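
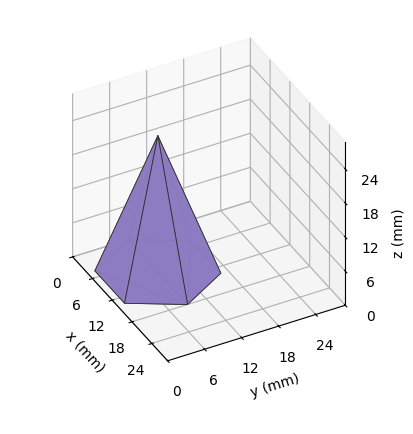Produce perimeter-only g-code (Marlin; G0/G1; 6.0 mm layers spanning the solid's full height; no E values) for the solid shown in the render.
Reading the render: the shape is a regular 6-sided pyramid, base circumscribed radius ≈ 9 mm, apex at z ≈ 24 mm (dimensions read to the nearest mm from the axis ticks). For the g-code, the solid's height is divided into equal slices at the stated Δz and each level perimeter traced with G1 moves after a G0 lift.

; perimeter-only toolpath
G21 ; units = mm
G90 ; absolute positioning
G28 ; home
; layer 1
G0 Z6.0
G0 X15.8 Y9.0
G1 X12.4 Y14.9
G1 X5.6 Y14.9
G1 X2.2 Y9.0
G1 X5.6 Y3.1
G1 X12.4 Y3.1
G1 X15.8 Y9.0
; layer 2
G0 Z12.0
G0 X13.5 Y9.0
G1 X11.2 Y12.9
G1 X6.8 Y12.9
G1 X4.5 Y9.0
G1 X6.8 Y5.1
G1 X11.2 Y5.1
G1 X13.5 Y9.0
; layer 3
G0 Z18.0
G0 X11.2 Y9.0
G1 X10.1 Y10.9
G1 X7.9 Y10.9
G1 X6.8 Y9.0
G1 X7.9 Y7.0
G1 X10.1 Y7.0
G1 X11.2 Y9.0
M2 ; end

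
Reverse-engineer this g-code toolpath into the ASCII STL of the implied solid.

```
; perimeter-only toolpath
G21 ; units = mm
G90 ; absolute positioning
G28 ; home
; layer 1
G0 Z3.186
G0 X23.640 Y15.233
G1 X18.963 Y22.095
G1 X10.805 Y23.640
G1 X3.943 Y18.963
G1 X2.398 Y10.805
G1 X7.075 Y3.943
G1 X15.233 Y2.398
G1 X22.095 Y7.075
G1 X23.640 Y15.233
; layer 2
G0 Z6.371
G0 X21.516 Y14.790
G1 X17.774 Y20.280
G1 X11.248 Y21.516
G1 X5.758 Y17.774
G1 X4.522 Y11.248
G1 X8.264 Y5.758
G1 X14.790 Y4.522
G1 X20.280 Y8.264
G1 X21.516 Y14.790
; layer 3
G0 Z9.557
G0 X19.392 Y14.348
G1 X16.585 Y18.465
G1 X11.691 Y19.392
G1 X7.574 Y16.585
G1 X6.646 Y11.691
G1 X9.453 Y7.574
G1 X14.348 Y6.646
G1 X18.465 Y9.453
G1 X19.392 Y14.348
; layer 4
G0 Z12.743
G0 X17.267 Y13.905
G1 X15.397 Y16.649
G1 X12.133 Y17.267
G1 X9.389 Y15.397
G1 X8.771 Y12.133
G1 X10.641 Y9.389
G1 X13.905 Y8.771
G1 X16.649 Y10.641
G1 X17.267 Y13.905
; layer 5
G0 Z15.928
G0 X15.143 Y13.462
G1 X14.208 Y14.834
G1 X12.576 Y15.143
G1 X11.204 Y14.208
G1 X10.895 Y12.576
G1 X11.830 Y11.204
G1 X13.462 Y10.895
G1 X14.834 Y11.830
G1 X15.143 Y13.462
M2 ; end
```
solid part
  facet normal 0.0000 0.0000 -1.0000
    outer loop
      vertex 10.362 25.764 0.000
      vertex 20.152 23.910 0.000
      vertex 25.764 15.676 0.000
    endloop
  endfacet
  facet normal 0.0000 0.0000 -1.0000
    outer loop
      vertex 2.128 20.152 0.000
      vertex 10.362 25.764 0.000
      vertex 25.764 15.676 0.000
    endloop
  endfacet
  facet normal 0.0000 0.0000 -1.0000
    outer loop
      vertex 0.274 10.362 0.000
      vertex 2.128 20.152 0.000
      vertex 25.764 15.676 0.000
    endloop
  endfacet
  facet normal 0.0000 0.0000 -1.0000
    outer loop
      vertex 5.886 2.128 0.000
      vertex 0.274 10.362 0.000
      vertex 25.764 15.676 0.000
    endloop
  endfacet
  facet normal 0.0000 0.0000 -1.0000
    outer loop
      vertex 15.676 0.274 0.000
      vertex 5.886 2.128 0.000
      vertex 25.764 15.676 0.000
    endloop
  endfacet
  facet normal 0.0000 0.0000 -1.0000
    outer loop
      vertex 23.910 5.886 0.000
      vertex 15.676 0.274 0.000
      vertex 25.764 15.676 0.000
    endloop
  endfacet
  facet normal 0.6994 0.4767 0.5326
    outer loop
      vertex 25.764 15.676 0.000
      vertex 20.152 23.910 0.000
      vertex 13.019 13.019 19.114
    endloop
  endfacet
  facet normal 0.1575 0.8316 0.5326
    outer loop
      vertex 20.152 23.910 0.000
      vertex 10.362 25.764 0.000
      vertex 13.019 13.019 19.114
    endloop
  endfacet
  facet normal -0.4767 0.6994 0.5326
    outer loop
      vertex 10.362 25.764 0.000
      vertex 2.128 20.152 0.000
      vertex 13.019 13.019 19.114
    endloop
  endfacet
  facet normal -0.8316 0.1575 0.5326
    outer loop
      vertex 2.128 20.152 0.000
      vertex 0.274 10.362 0.000
      vertex 13.019 13.019 19.114
    endloop
  endfacet
  facet normal -0.6994 -0.4767 0.5326
    outer loop
      vertex 0.274 10.362 0.000
      vertex 5.886 2.128 0.000
      vertex 13.019 13.019 19.114
    endloop
  endfacet
  facet normal -0.1575 -0.8316 0.5326
    outer loop
      vertex 5.886 2.128 0.000
      vertex 15.676 0.274 0.000
      vertex 13.019 13.019 19.114
    endloop
  endfacet
  facet normal 0.4767 -0.6994 0.5326
    outer loop
      vertex 15.676 0.274 0.000
      vertex 23.910 5.886 0.000
      vertex 13.019 13.019 19.114
    endloop
  endfacet
  facet normal 0.8316 -0.1575 0.5326
    outer loop
      vertex 23.910 5.886 0.000
      vertex 25.764 15.676 0.000
      vertex 13.019 13.019 19.114
    endloop
  endfacet
endsolid part

The G0 Z moves step by Δz≈3.186 mm. The G1 loops shrink linearly with z, so the solid tapers from its base footprint up to z≈19.1. Closing with a flat bottom cap and the tapered top and triangulating gives 14 facets — a regular 8-sided pyramid, base circumscribed radius ≈ 13 mm, apex at z ≈ 19.1 mm.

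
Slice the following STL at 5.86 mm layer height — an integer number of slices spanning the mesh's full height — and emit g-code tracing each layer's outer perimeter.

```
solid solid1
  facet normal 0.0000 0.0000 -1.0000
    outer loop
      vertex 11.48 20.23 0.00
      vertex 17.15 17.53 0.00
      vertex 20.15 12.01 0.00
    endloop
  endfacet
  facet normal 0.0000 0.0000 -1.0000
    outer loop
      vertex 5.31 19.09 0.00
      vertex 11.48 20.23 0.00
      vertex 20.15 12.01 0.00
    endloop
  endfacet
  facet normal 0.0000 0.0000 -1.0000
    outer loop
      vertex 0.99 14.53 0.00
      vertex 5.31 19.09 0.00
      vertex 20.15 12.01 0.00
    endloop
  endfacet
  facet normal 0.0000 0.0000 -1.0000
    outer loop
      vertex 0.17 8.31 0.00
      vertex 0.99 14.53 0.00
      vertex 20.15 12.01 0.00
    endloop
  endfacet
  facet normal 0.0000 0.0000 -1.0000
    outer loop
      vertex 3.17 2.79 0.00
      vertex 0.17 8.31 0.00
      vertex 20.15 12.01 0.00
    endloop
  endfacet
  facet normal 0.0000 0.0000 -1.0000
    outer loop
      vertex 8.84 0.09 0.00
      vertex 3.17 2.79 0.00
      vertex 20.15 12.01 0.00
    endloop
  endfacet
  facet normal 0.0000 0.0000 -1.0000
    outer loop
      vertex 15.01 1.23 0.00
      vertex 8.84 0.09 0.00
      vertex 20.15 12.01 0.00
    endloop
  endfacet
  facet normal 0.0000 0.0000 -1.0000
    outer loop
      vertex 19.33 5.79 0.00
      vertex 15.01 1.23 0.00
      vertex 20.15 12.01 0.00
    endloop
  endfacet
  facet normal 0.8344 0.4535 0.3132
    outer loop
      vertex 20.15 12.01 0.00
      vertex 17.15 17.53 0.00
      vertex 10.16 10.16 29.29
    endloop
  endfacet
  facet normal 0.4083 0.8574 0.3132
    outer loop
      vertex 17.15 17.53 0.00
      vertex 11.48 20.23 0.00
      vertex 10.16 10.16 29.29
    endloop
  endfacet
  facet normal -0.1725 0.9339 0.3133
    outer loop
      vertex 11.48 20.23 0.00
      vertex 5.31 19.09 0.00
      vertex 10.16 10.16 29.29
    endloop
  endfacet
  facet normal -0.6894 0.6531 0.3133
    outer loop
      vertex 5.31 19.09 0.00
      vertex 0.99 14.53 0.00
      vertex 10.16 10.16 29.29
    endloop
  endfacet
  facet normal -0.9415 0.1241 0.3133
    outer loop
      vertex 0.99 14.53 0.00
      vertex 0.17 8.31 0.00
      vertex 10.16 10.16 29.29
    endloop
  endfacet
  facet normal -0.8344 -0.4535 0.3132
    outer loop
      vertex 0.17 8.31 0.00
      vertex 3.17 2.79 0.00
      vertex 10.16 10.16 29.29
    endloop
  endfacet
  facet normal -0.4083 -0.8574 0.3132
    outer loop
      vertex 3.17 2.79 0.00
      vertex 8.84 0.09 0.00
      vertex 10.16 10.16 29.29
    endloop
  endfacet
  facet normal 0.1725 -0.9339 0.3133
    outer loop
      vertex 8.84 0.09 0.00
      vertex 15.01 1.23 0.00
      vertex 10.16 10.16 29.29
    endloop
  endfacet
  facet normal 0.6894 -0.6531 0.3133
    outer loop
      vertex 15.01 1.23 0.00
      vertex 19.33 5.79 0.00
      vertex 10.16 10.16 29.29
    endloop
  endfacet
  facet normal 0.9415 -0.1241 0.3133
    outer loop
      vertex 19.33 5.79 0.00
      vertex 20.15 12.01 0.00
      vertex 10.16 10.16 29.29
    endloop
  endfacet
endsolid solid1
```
; perimeter-only toolpath
G21 ; units = mm
G90 ; absolute positioning
G28 ; home
; layer 1
G0 Z5.86
G0 X18.15 Y11.64
G1 X15.75 Y16.06
G1 X11.22 Y18.22
G1 X6.28 Y17.30
G1 X2.82 Y13.66
G1 X2.17 Y8.68
G1 X4.57 Y4.26
G1 X9.10 Y2.10
G1 X14.04 Y3.02
G1 X17.50 Y6.66
G1 X18.15 Y11.64
; layer 2
G0 Z11.72
G0 X16.15 Y11.27
G1 X14.35 Y14.58
G1 X10.95 Y16.20
G1 X7.25 Y15.52
G1 X4.66 Y12.78
G1 X4.17 Y9.05
G1 X5.97 Y5.74
G1 X9.37 Y4.12
G1 X13.07 Y4.80
G1 X15.66 Y7.54
G1 X16.15 Y11.27
; layer 3
G0 Z17.57
G0 X14.16 Y10.90
G1 X12.96 Y13.11
G1 X10.69 Y14.19
G1 X8.22 Y13.73
G1 X6.49 Y11.91
G1 X6.16 Y9.42
G1 X7.36 Y7.21
G1 X9.63 Y6.13
G1 X12.10 Y6.59
G1 X13.83 Y8.41
G1 X14.16 Y10.90
; layer 4
G0 Z23.43
G0 X12.16 Y10.53
G1 X11.56 Y11.63
G1 X10.42 Y12.17
G1 X9.19 Y11.95
G1 X8.33 Y11.03
G1 X8.16 Y9.79
G1 X8.76 Y8.69
G1 X9.90 Y8.15
G1 X11.13 Y8.37
G1 X11.99 Y9.29
G1 X12.16 Y10.53
M2 ; end

The solid is a regular 10-sided pyramid, base circumscribed radius ≈ 10.2 mm, apex at z ≈ 29.3 mm. Slicing at Δz = 5.86 mm — 5 equal slices spanning the solid's height, so layer i sits at z = i·h/5 — gives 4 non-empty perimeters. Each is a 10-segment closed polygon; G0 lifts to the layer z and rapids to the start vertex, then G1 traces the edges. The cross-section shrinks linearly with z (the slice at the apex is degenerate and omitted).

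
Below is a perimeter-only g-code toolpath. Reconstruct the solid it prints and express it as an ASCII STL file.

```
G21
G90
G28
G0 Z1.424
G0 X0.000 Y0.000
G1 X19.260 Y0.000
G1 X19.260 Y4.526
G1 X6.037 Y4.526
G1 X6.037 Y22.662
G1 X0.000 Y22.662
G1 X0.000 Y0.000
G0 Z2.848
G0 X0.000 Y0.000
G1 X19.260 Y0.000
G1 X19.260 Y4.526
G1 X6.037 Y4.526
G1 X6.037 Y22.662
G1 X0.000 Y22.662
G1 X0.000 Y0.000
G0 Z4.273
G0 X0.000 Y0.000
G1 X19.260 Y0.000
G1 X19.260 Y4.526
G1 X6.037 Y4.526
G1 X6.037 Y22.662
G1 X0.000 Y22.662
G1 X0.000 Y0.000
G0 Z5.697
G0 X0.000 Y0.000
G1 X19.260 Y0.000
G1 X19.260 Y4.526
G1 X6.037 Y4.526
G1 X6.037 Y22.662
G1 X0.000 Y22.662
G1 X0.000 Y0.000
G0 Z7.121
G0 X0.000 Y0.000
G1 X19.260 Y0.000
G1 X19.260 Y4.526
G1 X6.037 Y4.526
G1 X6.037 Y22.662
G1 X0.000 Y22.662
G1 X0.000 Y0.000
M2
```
solid part
  facet normal 0.0000 0.0000 -1.0000
    outer loop
      vertex 19.260 4.526 0.000
      vertex 19.260 0.000 0.000
      vertex 0.000 0.000 0.000
    endloop
  endfacet
  facet normal 0.0000 0.0000 -1.0000
    outer loop
      vertex 6.037 4.526 0.000
      vertex 19.260 4.526 0.000
      vertex 0.000 0.000 0.000
    endloop
  endfacet
  facet normal 0.0000 0.0000 -1.0000
    outer loop
      vertex 6.037 22.662 0.000
      vertex 6.037 4.526 0.000
      vertex 0.000 0.000 0.000
    endloop
  endfacet
  facet normal 0.0000 0.0000 -1.0000
    outer loop
      vertex 0.000 22.662 0.000
      vertex 6.037 22.662 0.000
      vertex 0.000 0.000 0.000
    endloop
  endfacet
  facet normal 0.0000 0.0000 1.0000
    outer loop
      vertex 0.000 0.000 7.121
      vertex 19.260 0.000 7.121
      vertex 19.260 4.526 7.121
    endloop
  endfacet
  facet normal 0.0000 0.0000 1.0000
    outer loop
      vertex 0.000 0.000 7.121
      vertex 19.260 4.526 7.121
      vertex 6.037 4.526 7.121
    endloop
  endfacet
  facet normal 0.0000 0.0000 1.0000
    outer loop
      vertex 0.000 0.000 7.121
      vertex 6.037 4.526 7.121
      vertex 6.037 22.662 7.121
    endloop
  endfacet
  facet normal 0.0000 0.0000 1.0000
    outer loop
      vertex 0.000 0.000 7.121
      vertex 6.037 22.662 7.121
      vertex 0.000 22.662 7.121
    endloop
  endfacet
  facet normal 0.0000 -1.0000 0.0000
    outer loop
      vertex 0.000 0.000 0.000
      vertex 19.260 0.000 0.000
      vertex 19.260 0.000 7.121
    endloop
  endfacet
  facet normal 0.0000 -1.0000 0.0000
    outer loop
      vertex 0.000 0.000 0.000
      vertex 19.260 0.000 7.121
      vertex 0.000 0.000 7.121
    endloop
  endfacet
  facet normal 1.0000 0.0000 0.0000
    outer loop
      vertex 19.260 0.000 0.000
      vertex 19.260 4.526 0.000
      vertex 19.260 4.526 7.121
    endloop
  endfacet
  facet normal 1.0000 0.0000 0.0000
    outer loop
      vertex 19.260 0.000 0.000
      vertex 19.260 4.526 7.121
      vertex 19.260 0.000 7.121
    endloop
  endfacet
  facet normal 0.0000 1.0000 0.0000
    outer loop
      vertex 19.260 4.526 0.000
      vertex 6.037 4.526 0.000
      vertex 6.037 4.526 7.121
    endloop
  endfacet
  facet normal 0.0000 1.0000 0.0000
    outer loop
      vertex 19.260 4.526 0.000
      vertex 6.037 4.526 7.121
      vertex 19.260 4.526 7.121
    endloop
  endfacet
  facet normal 1.0000 0.0000 0.0000
    outer loop
      vertex 6.037 4.526 0.000
      vertex 6.037 22.662 0.000
      vertex 6.037 22.662 7.121
    endloop
  endfacet
  facet normal 1.0000 0.0000 0.0000
    outer loop
      vertex 6.037 4.526 0.000
      vertex 6.037 22.662 7.121
      vertex 6.037 4.526 7.121
    endloop
  endfacet
  facet normal 0.0000 1.0000 0.0000
    outer loop
      vertex 6.037 22.662 0.000
      vertex 0.000 22.662 0.000
      vertex 0.000 22.662 7.121
    endloop
  endfacet
  facet normal 0.0000 1.0000 0.0000
    outer loop
      vertex 6.037 22.662 0.000
      vertex 0.000 22.662 7.121
      vertex 6.037 22.662 7.121
    endloop
  endfacet
  facet normal -1.0000 0.0000 0.0000
    outer loop
      vertex 0.000 22.662 0.000
      vertex 0.000 0.000 0.000
      vertex 0.000 0.000 7.121
    endloop
  endfacet
  facet normal -1.0000 0.0000 0.0000
    outer loop
      vertex 0.000 22.662 0.000
      vertex 0.000 0.000 7.121
      vertex 0.000 22.662 7.121
    endloop
  endfacet
endsolid part

The G0 Z moves step by Δz≈1.424 mm. Every layer's G1 loop is the same polygon, so the solid is a straight extrusion of it from z=0 to z≈7.12. Closing with flat bottom and top caps and triangulating gives 20 facets — an L-shaped prism: outer 19.3 × 22.7 mm, arm thicknesses ≈ 4.53 mm (horizontal) and 6.04 mm (vertical), extruded 7.12 mm in z.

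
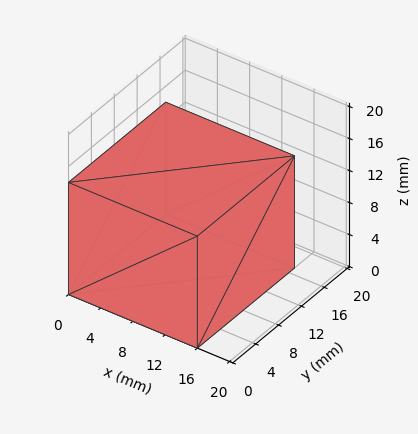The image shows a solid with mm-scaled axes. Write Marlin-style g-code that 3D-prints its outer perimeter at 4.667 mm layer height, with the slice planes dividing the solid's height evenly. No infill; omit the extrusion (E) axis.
Reading the render: the shape is a rectangular box, roughly 16 × 17 mm footprint and 14 mm tall (dimensions read to the nearest mm from the axis ticks). For the g-code, the solid's height is divided into equal slices at the stated Δz and each level perimeter traced with G1 moves after a G0 lift.

; perimeter-only toolpath
G21 ; units = mm
G90 ; absolute positioning
G28 ; home
; layer 1
G0 Z4.667
G0 X0.000 Y0.000
G1 X16.000 Y0.000
G1 X16.000 Y17.000
G1 X0.000 Y17.000
G1 X0.000 Y0.000
; layer 2
G0 Z9.333
G0 X0.000 Y0.000
G1 X16.000 Y0.000
G1 X16.000 Y17.000
G1 X0.000 Y17.000
G1 X0.000 Y0.000
; layer 3
G0 Z14.000
G0 X0.000 Y0.000
G1 X16.000 Y0.000
G1 X16.000 Y17.000
G1 X0.000 Y17.000
G1 X0.000 Y0.000
M2 ; end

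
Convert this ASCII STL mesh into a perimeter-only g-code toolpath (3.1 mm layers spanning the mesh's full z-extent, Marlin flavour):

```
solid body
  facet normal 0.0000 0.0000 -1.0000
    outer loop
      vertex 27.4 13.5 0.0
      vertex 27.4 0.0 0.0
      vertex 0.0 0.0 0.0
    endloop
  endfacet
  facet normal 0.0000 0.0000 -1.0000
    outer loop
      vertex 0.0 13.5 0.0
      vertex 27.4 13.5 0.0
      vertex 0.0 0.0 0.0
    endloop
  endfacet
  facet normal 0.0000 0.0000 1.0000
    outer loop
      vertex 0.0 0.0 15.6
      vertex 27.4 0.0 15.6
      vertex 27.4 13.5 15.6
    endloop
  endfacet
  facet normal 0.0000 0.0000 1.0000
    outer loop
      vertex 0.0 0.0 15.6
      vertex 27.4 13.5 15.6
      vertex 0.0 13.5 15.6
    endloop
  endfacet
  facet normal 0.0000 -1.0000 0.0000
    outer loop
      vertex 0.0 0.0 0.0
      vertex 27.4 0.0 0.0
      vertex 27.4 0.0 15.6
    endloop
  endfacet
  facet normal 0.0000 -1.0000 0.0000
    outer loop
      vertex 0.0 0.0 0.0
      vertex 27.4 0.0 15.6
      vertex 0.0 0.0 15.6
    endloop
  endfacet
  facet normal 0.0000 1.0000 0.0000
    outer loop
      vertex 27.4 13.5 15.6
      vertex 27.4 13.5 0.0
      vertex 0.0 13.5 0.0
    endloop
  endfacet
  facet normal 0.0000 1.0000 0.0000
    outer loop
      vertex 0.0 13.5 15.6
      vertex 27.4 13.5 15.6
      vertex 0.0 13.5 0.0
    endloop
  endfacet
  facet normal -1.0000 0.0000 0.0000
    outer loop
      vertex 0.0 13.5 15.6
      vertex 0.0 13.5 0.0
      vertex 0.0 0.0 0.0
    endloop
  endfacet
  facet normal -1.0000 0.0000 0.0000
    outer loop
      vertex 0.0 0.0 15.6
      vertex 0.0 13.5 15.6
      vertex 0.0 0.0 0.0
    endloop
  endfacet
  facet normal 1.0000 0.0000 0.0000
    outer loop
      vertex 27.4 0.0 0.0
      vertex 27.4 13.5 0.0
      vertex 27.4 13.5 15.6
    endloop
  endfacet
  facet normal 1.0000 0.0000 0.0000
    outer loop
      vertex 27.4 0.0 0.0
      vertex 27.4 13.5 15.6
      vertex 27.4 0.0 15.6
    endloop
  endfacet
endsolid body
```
; perimeter-only toolpath
G21 ; units = mm
G90 ; absolute positioning
G28 ; home
; layer 1
G0 Z3.1
G0 X0.0 Y0.0
G1 X27.4 Y0.0
G1 X27.4 Y13.5
G1 X0.0 Y13.5
G1 X0.0 Y0.0
; layer 2
G0 Z6.2
G0 X0.0 Y0.0
G1 X27.4 Y0.0
G1 X27.4 Y13.5
G1 X0.0 Y13.5
G1 X0.0 Y0.0
; layer 3
G0 Z9.4
G0 X0.0 Y0.0
G1 X27.4 Y0.0
G1 X27.4 Y13.5
G1 X0.0 Y13.5
G1 X0.0 Y0.0
; layer 4
G0 Z12.5
G0 X0.0 Y0.0
G1 X27.4 Y0.0
G1 X27.4 Y13.5
G1 X0.0 Y13.5
G1 X0.0 Y0.0
; layer 5
G0 Z15.6
G0 X0.0 Y0.0
G1 X27.4 Y0.0
G1 X27.4 Y13.5
G1 X0.0 Y13.5
G1 X0.0 Y0.0
M2 ; end

The solid is a rectangular box, roughly 27.4 × 13.5 mm footprint and 15.6 mm tall. Slicing at Δz = 3.1 mm — 5 equal slices spanning the solid's height, so layer i sits at z = i·h/5 — gives 5 non-empty perimeters. Each is a 4-segment closed polygon; G0 lifts to the layer z and rapids to the start vertex, then G1 traces the edges.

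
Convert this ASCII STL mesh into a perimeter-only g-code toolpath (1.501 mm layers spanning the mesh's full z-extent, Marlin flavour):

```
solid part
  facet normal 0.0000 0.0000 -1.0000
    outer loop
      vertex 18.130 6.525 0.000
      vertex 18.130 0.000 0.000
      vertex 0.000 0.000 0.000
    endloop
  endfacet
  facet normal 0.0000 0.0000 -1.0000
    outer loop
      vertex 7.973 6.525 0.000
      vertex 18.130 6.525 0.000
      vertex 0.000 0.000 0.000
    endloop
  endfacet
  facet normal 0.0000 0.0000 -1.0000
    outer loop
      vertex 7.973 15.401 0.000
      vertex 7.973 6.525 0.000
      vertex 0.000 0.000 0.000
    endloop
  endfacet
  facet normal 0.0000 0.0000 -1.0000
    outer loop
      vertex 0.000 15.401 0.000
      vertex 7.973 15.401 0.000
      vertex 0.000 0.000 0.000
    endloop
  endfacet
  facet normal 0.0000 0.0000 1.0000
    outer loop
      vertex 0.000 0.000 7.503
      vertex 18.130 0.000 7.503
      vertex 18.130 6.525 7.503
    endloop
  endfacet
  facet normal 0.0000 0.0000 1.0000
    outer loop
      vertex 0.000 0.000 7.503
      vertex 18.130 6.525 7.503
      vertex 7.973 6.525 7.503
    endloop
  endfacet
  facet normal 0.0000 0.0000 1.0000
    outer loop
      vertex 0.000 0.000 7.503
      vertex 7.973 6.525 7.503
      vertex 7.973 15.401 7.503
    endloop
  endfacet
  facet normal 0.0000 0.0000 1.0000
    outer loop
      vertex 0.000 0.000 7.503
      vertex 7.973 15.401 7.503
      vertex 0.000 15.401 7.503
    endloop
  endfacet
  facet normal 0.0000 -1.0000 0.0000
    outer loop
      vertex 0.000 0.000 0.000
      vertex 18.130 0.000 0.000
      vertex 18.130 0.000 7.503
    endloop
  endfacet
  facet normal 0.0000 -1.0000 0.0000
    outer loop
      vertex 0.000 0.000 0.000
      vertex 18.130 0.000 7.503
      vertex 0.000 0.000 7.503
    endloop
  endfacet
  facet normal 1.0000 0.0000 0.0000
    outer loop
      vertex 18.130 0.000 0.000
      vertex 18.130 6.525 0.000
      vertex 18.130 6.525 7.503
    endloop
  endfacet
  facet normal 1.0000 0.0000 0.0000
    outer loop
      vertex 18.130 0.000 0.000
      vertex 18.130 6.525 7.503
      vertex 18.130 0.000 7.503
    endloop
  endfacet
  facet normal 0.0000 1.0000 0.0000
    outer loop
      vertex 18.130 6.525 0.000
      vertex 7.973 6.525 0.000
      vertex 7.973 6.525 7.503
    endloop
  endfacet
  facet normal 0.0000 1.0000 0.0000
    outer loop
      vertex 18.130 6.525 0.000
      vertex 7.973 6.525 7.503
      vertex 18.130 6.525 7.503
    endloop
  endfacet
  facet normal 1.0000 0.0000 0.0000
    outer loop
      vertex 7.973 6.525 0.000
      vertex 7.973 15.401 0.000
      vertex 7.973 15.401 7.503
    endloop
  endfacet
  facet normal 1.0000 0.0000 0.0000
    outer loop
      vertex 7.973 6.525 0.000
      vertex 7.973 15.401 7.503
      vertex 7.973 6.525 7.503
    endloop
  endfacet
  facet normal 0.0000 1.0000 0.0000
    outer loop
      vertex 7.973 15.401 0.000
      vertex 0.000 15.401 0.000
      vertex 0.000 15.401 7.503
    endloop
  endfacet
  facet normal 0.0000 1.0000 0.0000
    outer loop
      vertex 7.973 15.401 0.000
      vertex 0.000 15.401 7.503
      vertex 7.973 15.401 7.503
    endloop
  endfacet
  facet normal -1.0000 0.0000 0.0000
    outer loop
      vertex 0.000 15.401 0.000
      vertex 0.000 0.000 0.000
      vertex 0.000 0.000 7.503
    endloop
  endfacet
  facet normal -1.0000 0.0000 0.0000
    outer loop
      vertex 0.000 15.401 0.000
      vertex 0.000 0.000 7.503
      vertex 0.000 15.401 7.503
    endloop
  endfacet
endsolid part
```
; perimeter-only toolpath
G21 ; units = mm
G90 ; absolute positioning
G28 ; home
; layer 1
G0 Z1.501
G0 X0.000 Y0.000
G1 X18.130 Y0.000
G1 X18.130 Y6.525
G1 X7.973 Y6.525
G1 X7.973 Y15.401
G1 X0.000 Y15.401
G1 X0.000 Y0.000
; layer 2
G0 Z3.001
G0 X0.000 Y0.000
G1 X18.130 Y0.000
G1 X18.130 Y6.525
G1 X7.973 Y6.525
G1 X7.973 Y15.401
G1 X0.000 Y15.401
G1 X0.000 Y0.000
; layer 3
G0 Z4.502
G0 X0.000 Y0.000
G1 X18.130 Y0.000
G1 X18.130 Y6.525
G1 X7.973 Y6.525
G1 X7.973 Y15.401
G1 X0.000 Y15.401
G1 X0.000 Y0.000
; layer 4
G0 Z6.002
G0 X0.000 Y0.000
G1 X18.130 Y0.000
G1 X18.130 Y6.525
G1 X7.973 Y6.525
G1 X7.973 Y15.401
G1 X0.000 Y15.401
G1 X0.000 Y0.000
; layer 5
G0 Z7.503
G0 X0.000 Y0.000
G1 X18.130 Y0.000
G1 X18.130 Y6.525
G1 X7.973 Y6.525
G1 X7.973 Y15.401
G1 X0.000 Y15.401
G1 X0.000 Y0.000
M2 ; end

The solid is an L-shaped prism: outer 18.1 × 15.4 mm, arm thicknesses ≈ 6.53 mm (horizontal) and 7.97 mm (vertical), extruded 7.5 mm in z. Slicing at Δz = 1.501 mm — 5 equal slices spanning the solid's height, so layer i sits at z = i·h/5 — gives 5 non-empty perimeters. Each is a 6-segment closed polygon; G0 lifts to the layer z and rapids to the start vertex, then G1 traces the edges.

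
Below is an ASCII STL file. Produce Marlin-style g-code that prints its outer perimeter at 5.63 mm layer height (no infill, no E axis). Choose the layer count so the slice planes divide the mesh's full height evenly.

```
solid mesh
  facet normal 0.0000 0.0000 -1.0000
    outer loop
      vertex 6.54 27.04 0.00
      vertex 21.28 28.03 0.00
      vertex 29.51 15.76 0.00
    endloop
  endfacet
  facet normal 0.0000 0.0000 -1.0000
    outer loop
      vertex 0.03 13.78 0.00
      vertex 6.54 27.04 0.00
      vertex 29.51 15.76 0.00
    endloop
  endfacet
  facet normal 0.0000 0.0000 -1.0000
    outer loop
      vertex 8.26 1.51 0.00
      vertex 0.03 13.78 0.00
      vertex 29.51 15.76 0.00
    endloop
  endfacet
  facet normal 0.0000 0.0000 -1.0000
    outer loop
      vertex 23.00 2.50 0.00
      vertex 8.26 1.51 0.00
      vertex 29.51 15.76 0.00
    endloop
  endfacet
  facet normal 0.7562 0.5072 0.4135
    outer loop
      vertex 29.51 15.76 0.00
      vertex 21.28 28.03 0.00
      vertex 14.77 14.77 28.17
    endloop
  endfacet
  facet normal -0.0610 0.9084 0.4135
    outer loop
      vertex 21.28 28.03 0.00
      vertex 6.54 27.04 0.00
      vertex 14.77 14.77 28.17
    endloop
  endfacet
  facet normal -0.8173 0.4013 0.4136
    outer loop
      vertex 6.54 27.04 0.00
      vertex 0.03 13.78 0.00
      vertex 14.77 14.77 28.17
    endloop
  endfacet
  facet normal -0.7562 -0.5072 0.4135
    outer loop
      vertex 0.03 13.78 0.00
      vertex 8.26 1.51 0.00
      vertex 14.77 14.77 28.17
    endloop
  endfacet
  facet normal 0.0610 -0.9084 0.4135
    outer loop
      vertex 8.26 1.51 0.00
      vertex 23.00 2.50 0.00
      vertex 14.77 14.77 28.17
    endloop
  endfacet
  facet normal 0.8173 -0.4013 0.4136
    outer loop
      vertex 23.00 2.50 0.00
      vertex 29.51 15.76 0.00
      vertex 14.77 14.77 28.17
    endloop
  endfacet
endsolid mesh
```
; perimeter-only toolpath
G21 ; units = mm
G90 ; absolute positioning
G28 ; home
; layer 1
G0 Z5.63
G0 X26.56 Y15.56
G1 X19.98 Y25.38
G1 X8.19 Y24.59
G1 X2.98 Y13.98
G1 X9.56 Y4.16
G1 X21.35 Y4.95
G1 X26.56 Y15.56
; layer 2
G0 Z11.27
G0 X23.61 Y15.36
G1 X18.68 Y22.73
G1 X9.83 Y22.13
G1 X5.93 Y14.18
G1 X10.86 Y6.81
G1 X19.71 Y7.41
G1 X23.61 Y15.36
; layer 3
G0 Z16.90
G0 X20.67 Y15.17
G1 X17.37 Y20.07
G1 X11.48 Y19.68
G1 X8.87 Y14.37
G1 X12.17 Y9.47
G1 X18.06 Y9.86
G1 X20.67 Y15.17
; layer 4
G0 Z22.54
G0 X17.72 Y14.97
G1 X16.07 Y17.42
G1 X13.12 Y17.22
G1 X11.82 Y14.57
G1 X13.47 Y12.12
G1 X16.42 Y12.32
G1 X17.72 Y14.97
M2 ; end

The solid is a regular 6-sided pyramid, base circumscribed radius ≈ 14.8 mm, apex at z ≈ 28.2 mm. Slicing at Δz = 5.63 mm — 5 equal slices spanning the solid's height, so layer i sits at z = i·h/5 — gives 4 non-empty perimeters. Each is a 6-segment closed polygon; G0 lifts to the layer z and rapids to the start vertex, then G1 traces the edges. The cross-section shrinks linearly with z (the slice at the apex is degenerate and omitted).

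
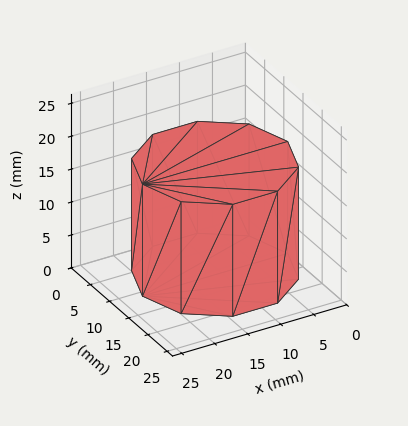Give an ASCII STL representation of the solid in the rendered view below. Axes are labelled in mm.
Reading the render: the shape is a regular 10-sided prism (a cylinder approximated with 10 flat sides), circumscribed radius ≈ 11 mm, height ≈ 17 mm (dimensions read to the nearest mm from the axis ticks). For the STL, each face is triangulated and given an outward normal.

solid part
  facet normal 0.0000 0.0000 -1.0000
    outer loop
      vertex 14.399 21.462 0.000
      vertex 19.899 17.466 0.000
      vertex 22.000 11.000 0.000
    endloop
  endfacet
  facet normal 0.0000 0.0000 -1.0000
    outer loop
      vertex 7.601 21.462 0.000
      vertex 14.399 21.462 0.000
      vertex 22.000 11.000 0.000
    endloop
  endfacet
  facet normal 0.0000 0.0000 -1.0000
    outer loop
      vertex 2.101 17.466 0.000
      vertex 7.601 21.462 0.000
      vertex 22.000 11.000 0.000
    endloop
  endfacet
  facet normal 0.0000 0.0000 -1.0000
    outer loop
      vertex 0.000 11.000 0.000
      vertex 2.101 17.466 0.000
      vertex 22.000 11.000 0.000
    endloop
  endfacet
  facet normal 0.0000 0.0000 -1.0000
    outer loop
      vertex 2.101 4.534 0.000
      vertex 0.000 11.000 0.000
      vertex 22.000 11.000 0.000
    endloop
  endfacet
  facet normal 0.0000 0.0000 -1.0000
    outer loop
      vertex 7.601 0.538 0.000
      vertex 2.101 4.534 0.000
      vertex 22.000 11.000 0.000
    endloop
  endfacet
  facet normal 0.0000 0.0000 -1.0000
    outer loop
      vertex 14.399 0.538 0.000
      vertex 7.601 0.538 0.000
      vertex 22.000 11.000 0.000
    endloop
  endfacet
  facet normal 0.0000 0.0000 -1.0000
    outer loop
      vertex 19.899 4.534 0.000
      vertex 14.399 0.538 0.000
      vertex 22.000 11.000 0.000
    endloop
  endfacet
  facet normal 0.0000 0.0000 1.0000
    outer loop
      vertex 22.000 11.000 17.000
      vertex 19.899 17.466 17.000
      vertex 14.399 21.462 17.000
    endloop
  endfacet
  facet normal 0.0000 0.0000 1.0000
    outer loop
      vertex 22.000 11.000 17.000
      vertex 14.399 21.462 17.000
      vertex 7.601 21.462 17.000
    endloop
  endfacet
  facet normal 0.0000 0.0000 1.0000
    outer loop
      vertex 22.000 11.000 17.000
      vertex 7.601 21.462 17.000
      vertex 2.101 17.466 17.000
    endloop
  endfacet
  facet normal 0.0000 0.0000 1.0000
    outer loop
      vertex 22.000 11.000 17.000
      vertex 2.101 17.466 17.000
      vertex 0.000 11.000 17.000
    endloop
  endfacet
  facet normal 0.0000 0.0000 1.0000
    outer loop
      vertex 22.000 11.000 17.000
      vertex 0.000 11.000 17.000
      vertex 2.101 4.534 17.000
    endloop
  endfacet
  facet normal 0.0000 0.0000 1.0000
    outer loop
      vertex 22.000 11.000 17.000
      vertex 2.101 4.534 17.000
      vertex 7.601 0.538 17.000
    endloop
  endfacet
  facet normal 0.0000 0.0000 1.0000
    outer loop
      vertex 22.000 11.000 17.000
      vertex 7.601 0.538 17.000
      vertex 14.399 0.538 17.000
    endloop
  endfacet
  facet normal 0.0000 0.0000 1.0000
    outer loop
      vertex 22.000 11.000 17.000
      vertex 14.399 0.538 17.000
      vertex 19.899 4.534 17.000
    endloop
  endfacet
  facet normal 0.9511 0.3090 0.0000
    outer loop
      vertex 22.000 11.000 0.000
      vertex 19.899 17.466 0.000
      vertex 19.899 17.466 17.000
    endloop
  endfacet
  facet normal 0.9511 0.3090 0.0000
    outer loop
      vertex 22.000 11.000 0.000
      vertex 19.899 17.466 17.000
      vertex 22.000 11.000 17.000
    endloop
  endfacet
  facet normal 0.5878 0.8090 0.0000
    outer loop
      vertex 19.899 17.466 0.000
      vertex 14.399 21.462 0.000
      vertex 14.399 21.462 17.000
    endloop
  endfacet
  facet normal 0.5878 0.8090 0.0000
    outer loop
      vertex 19.899 17.466 0.000
      vertex 14.399 21.462 17.000
      vertex 19.899 17.466 17.000
    endloop
  endfacet
  facet normal 0.0000 1.0000 0.0000
    outer loop
      vertex 14.399 21.462 0.000
      vertex 7.601 21.462 0.000
      vertex 7.601 21.462 17.000
    endloop
  endfacet
  facet normal 0.0000 1.0000 0.0000
    outer loop
      vertex 14.399 21.462 0.000
      vertex 7.601 21.462 17.000
      vertex 14.399 21.462 17.000
    endloop
  endfacet
  facet normal -0.5878 0.8090 0.0000
    outer loop
      vertex 7.601 21.462 0.000
      vertex 2.101 17.466 0.000
      vertex 2.101 17.466 17.000
    endloop
  endfacet
  facet normal -0.5878 0.8090 0.0000
    outer loop
      vertex 7.601 21.462 0.000
      vertex 2.101 17.466 17.000
      vertex 7.601 21.462 17.000
    endloop
  endfacet
  facet normal -0.9511 0.3090 0.0000
    outer loop
      vertex 2.101 17.466 0.000
      vertex 0.000 11.000 0.000
      vertex 0.000 11.000 17.000
    endloop
  endfacet
  facet normal -0.9511 0.3090 0.0000
    outer loop
      vertex 2.101 17.466 0.000
      vertex 0.000 11.000 17.000
      vertex 2.101 17.466 17.000
    endloop
  endfacet
  facet normal -0.9511 -0.3090 0.0000
    outer loop
      vertex 0.000 11.000 0.000
      vertex 2.101 4.534 0.000
      vertex 2.101 4.534 17.000
    endloop
  endfacet
  facet normal -0.9511 -0.3090 0.0000
    outer loop
      vertex 0.000 11.000 0.000
      vertex 2.101 4.534 17.000
      vertex 0.000 11.000 17.000
    endloop
  endfacet
  facet normal -0.5878 -0.8090 0.0000
    outer loop
      vertex 2.101 4.534 0.000
      vertex 7.601 0.538 0.000
      vertex 7.601 0.538 17.000
    endloop
  endfacet
  facet normal -0.5878 -0.8090 0.0000
    outer loop
      vertex 2.101 4.534 0.000
      vertex 7.601 0.538 17.000
      vertex 2.101 4.534 17.000
    endloop
  endfacet
  facet normal 0.0000 -1.0000 0.0000
    outer loop
      vertex 7.601 0.538 0.000
      vertex 14.399 0.538 0.000
      vertex 14.399 0.538 17.000
    endloop
  endfacet
  facet normal 0.0000 -1.0000 0.0000
    outer loop
      vertex 7.601 0.538 0.000
      vertex 14.399 0.538 17.000
      vertex 7.601 0.538 17.000
    endloop
  endfacet
  facet normal 0.5878 -0.8090 0.0000
    outer loop
      vertex 14.399 0.538 0.000
      vertex 19.899 4.534 0.000
      vertex 19.899 4.534 17.000
    endloop
  endfacet
  facet normal 0.5878 -0.8090 0.0000
    outer loop
      vertex 14.399 0.538 0.000
      vertex 19.899 4.534 17.000
      vertex 14.399 0.538 17.000
    endloop
  endfacet
  facet normal 0.9511 -0.3090 0.0000
    outer loop
      vertex 19.899 4.534 0.000
      vertex 22.000 11.000 0.000
      vertex 22.000 11.000 17.000
    endloop
  endfacet
  facet normal 0.9511 -0.3090 0.0000
    outer loop
      vertex 19.899 4.534 0.000
      vertex 22.000 11.000 17.000
      vertex 19.899 4.534 17.000
    endloop
  endfacet
endsolid part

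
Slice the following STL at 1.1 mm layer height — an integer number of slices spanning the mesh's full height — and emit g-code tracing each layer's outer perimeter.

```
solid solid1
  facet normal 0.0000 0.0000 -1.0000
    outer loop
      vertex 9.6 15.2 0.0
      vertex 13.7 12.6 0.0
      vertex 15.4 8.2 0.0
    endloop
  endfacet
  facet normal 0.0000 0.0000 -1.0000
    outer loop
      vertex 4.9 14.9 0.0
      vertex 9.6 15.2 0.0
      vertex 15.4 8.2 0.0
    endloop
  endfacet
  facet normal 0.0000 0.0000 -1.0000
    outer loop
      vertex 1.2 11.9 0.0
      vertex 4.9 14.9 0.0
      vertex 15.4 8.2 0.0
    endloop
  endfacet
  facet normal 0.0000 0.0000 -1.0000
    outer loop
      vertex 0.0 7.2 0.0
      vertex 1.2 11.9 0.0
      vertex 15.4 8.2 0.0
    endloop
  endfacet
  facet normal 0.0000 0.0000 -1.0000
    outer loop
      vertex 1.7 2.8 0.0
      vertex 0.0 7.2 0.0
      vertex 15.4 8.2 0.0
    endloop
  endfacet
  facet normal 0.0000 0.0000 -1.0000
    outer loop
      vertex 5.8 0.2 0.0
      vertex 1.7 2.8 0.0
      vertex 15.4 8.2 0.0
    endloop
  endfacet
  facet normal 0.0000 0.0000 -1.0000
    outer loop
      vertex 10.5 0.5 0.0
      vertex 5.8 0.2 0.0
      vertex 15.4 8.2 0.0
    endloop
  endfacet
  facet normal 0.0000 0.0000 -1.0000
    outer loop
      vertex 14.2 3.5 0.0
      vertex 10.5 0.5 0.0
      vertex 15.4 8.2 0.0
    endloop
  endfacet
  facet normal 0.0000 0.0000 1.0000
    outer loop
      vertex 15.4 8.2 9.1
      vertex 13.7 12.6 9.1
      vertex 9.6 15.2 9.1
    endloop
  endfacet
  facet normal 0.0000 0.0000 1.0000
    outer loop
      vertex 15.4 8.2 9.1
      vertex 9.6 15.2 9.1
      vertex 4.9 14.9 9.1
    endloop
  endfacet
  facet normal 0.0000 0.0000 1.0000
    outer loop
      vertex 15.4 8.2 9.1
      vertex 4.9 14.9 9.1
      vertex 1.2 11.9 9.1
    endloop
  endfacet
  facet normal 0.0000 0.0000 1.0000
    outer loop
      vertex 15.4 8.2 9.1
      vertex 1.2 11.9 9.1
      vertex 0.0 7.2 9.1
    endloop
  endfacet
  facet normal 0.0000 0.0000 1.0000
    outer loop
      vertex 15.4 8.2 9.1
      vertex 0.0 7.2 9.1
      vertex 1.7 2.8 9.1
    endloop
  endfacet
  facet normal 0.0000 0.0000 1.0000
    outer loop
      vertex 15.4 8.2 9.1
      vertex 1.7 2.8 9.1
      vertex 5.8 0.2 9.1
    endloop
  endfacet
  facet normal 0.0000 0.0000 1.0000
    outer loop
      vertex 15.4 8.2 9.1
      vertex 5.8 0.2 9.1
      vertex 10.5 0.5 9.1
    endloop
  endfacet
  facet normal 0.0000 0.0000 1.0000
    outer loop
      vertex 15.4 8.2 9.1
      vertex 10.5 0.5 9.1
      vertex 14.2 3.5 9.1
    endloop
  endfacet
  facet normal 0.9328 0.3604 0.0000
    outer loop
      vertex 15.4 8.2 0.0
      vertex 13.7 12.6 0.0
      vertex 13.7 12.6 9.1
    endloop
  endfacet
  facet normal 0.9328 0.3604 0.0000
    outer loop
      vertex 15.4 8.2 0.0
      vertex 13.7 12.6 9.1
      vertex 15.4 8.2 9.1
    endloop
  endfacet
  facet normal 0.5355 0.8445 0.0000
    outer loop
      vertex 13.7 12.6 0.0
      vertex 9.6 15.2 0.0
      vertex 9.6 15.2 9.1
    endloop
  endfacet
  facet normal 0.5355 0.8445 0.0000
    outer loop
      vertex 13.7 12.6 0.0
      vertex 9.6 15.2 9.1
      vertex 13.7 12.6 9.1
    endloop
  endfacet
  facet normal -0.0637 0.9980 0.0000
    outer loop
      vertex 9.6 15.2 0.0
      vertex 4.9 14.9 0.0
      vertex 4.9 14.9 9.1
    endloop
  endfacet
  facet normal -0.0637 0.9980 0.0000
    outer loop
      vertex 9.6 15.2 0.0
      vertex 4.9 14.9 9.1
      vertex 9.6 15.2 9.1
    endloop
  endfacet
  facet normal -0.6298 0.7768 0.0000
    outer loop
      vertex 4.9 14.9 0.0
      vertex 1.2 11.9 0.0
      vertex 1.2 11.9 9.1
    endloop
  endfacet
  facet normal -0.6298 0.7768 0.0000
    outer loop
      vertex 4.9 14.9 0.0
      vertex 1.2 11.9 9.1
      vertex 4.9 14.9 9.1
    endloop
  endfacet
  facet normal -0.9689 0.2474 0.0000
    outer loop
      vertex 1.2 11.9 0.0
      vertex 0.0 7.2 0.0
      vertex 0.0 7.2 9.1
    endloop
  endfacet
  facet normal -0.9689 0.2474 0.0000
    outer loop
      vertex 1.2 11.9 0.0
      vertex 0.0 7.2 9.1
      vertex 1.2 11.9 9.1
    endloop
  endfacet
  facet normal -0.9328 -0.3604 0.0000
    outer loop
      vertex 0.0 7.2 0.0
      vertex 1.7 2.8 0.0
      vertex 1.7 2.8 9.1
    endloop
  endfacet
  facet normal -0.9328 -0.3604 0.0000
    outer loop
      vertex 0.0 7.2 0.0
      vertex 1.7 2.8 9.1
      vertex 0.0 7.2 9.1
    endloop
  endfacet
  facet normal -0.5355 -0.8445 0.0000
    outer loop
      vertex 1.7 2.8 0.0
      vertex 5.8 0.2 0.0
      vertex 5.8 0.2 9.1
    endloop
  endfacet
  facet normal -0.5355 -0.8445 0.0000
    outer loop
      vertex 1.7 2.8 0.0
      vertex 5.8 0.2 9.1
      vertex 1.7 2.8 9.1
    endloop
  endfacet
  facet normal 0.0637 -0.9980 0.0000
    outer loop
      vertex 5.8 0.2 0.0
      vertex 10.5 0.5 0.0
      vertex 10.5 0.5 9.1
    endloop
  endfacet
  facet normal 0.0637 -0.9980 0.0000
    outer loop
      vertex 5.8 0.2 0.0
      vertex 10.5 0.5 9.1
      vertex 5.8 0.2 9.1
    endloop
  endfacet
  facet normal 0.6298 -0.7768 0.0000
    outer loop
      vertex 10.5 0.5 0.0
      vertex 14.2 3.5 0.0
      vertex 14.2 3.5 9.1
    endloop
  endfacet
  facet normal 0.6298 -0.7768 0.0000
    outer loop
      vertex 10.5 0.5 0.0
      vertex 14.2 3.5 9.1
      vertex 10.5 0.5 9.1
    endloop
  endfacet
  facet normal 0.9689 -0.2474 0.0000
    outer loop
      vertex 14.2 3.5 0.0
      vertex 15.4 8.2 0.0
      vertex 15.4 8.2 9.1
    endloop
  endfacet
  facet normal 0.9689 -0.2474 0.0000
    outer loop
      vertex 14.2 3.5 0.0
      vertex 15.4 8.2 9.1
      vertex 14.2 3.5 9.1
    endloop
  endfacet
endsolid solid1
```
; perimeter-only toolpath
G21 ; units = mm
G90 ; absolute positioning
G28 ; home
; layer 1
G0 Z1.1
G0 X15.4 Y8.2
G1 X13.7 Y12.6
G1 X9.6 Y15.2
G1 X4.9 Y14.9
G1 X1.2 Y11.9
G1 X0.0 Y7.2
G1 X1.7 Y2.8
G1 X5.8 Y0.2
G1 X10.5 Y0.5
G1 X14.2 Y3.5
G1 X15.4 Y8.2
; layer 2
G0 Z2.3
G0 X15.4 Y8.2
G1 X13.7 Y12.6
G1 X9.6 Y15.2
G1 X4.9 Y14.9
G1 X1.2 Y11.9
G1 X0.0 Y7.2
G1 X1.7 Y2.8
G1 X5.8 Y0.2
G1 X10.5 Y0.5
G1 X14.2 Y3.5
G1 X15.4 Y8.2
; layer 3
G0 Z3.4
G0 X15.4 Y8.2
G1 X13.7 Y12.6
G1 X9.6 Y15.2
G1 X4.9 Y14.9
G1 X1.2 Y11.9
G1 X0.0 Y7.2
G1 X1.7 Y2.8
G1 X5.8 Y0.2
G1 X10.5 Y0.5
G1 X14.2 Y3.5
G1 X15.4 Y8.2
; layer 4
G0 Z4.5
G0 X15.4 Y8.2
G1 X13.7 Y12.6
G1 X9.6 Y15.2
G1 X4.9 Y14.9
G1 X1.2 Y11.9
G1 X0.0 Y7.2
G1 X1.7 Y2.8
G1 X5.8 Y0.2
G1 X10.5 Y0.5
G1 X14.2 Y3.5
G1 X15.4 Y8.2
; layer 5
G0 Z5.7
G0 X15.4 Y8.2
G1 X13.7 Y12.6
G1 X9.6 Y15.2
G1 X4.9 Y14.9
G1 X1.2 Y11.9
G1 X0.0 Y7.2
G1 X1.7 Y2.8
G1 X5.8 Y0.2
G1 X10.5 Y0.5
G1 X14.2 Y3.5
G1 X15.4 Y8.2
; layer 6
G0 Z6.8
G0 X15.4 Y8.2
G1 X13.7 Y12.6
G1 X9.6 Y15.2
G1 X4.9 Y14.9
G1 X1.2 Y11.9
G1 X0.0 Y7.2
G1 X1.7 Y2.8
G1 X5.8 Y0.2
G1 X10.5 Y0.5
G1 X14.2 Y3.5
G1 X15.4 Y8.2
; layer 7
G0 Z8.0
G0 X15.4 Y8.2
G1 X13.7 Y12.6
G1 X9.6 Y15.2
G1 X4.9 Y14.9
G1 X1.2 Y11.9
G1 X0.0 Y7.2
G1 X1.7 Y2.8
G1 X5.8 Y0.2
G1 X10.5 Y0.5
G1 X14.2 Y3.5
G1 X15.4 Y8.2
; layer 8
G0 Z9.1
G0 X15.4 Y8.2
G1 X13.7 Y12.6
G1 X9.6 Y15.2
G1 X4.9 Y14.9
G1 X1.2 Y11.9
G1 X0.0 Y7.2
G1 X1.7 Y2.8
G1 X5.8 Y0.2
G1 X10.5 Y0.5
G1 X14.2 Y3.5
G1 X15.4 Y8.2
M2 ; end

The solid is a regular 10-sided prism (a cylinder approximated with 10 flat sides), circumscribed radius ≈ 7.7 mm, height ≈ 9.1 mm. Slicing at Δz = 1.1 mm — 8 equal slices spanning the solid's height, so layer i sits at z = i·h/8 — gives 8 non-empty perimeters. Each is a 10-segment closed polygon; G0 lifts to the layer z and rapids to the start vertex, then G1 traces the edges.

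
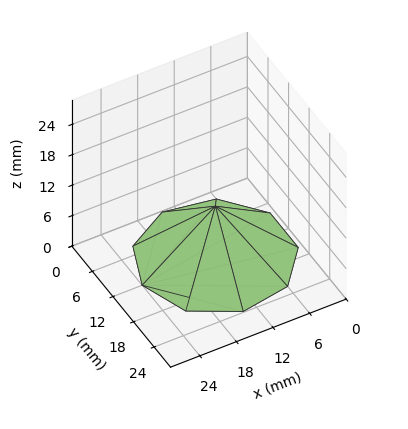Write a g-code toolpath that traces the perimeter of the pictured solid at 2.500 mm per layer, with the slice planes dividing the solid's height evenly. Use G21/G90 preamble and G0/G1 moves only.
Reading the render: the shape is a regular 9-sided pyramid, base circumscribed radius ≈ 12 mm, apex at z ≈ 10 mm (dimensions read to the nearest mm from the axis ticks). For the g-code, the solid's height is divided into equal slices at the stated Δz and each level perimeter traced with G1 moves after a G0 lift.

; perimeter-only toolpath
G21 ; units = mm
G90 ; absolute positioning
G28 ; home
; layer 1
G0 Z2.500
G0 X21.000 Y12.000
G1 X18.895 Y17.785
G1 X13.563 Y20.864
G1 X7.500 Y19.794
G1 X3.543 Y15.078
G1 X3.543 Y8.922
G1 X7.500 Y4.206
G1 X13.563 Y3.136
G1 X18.895 Y6.215
G1 X21.000 Y12.000
; layer 2
G0 Z5.000
G0 X18.000 Y12.000
G1 X16.596 Y15.857
G1 X13.042 Y17.909
G1 X9.000 Y17.196
G1 X6.362 Y14.052
G1 X6.362 Y9.948
G1 X9.000 Y6.804
G1 X13.042 Y6.091
G1 X16.596 Y8.143
G1 X18.000 Y12.000
; layer 3
G0 Z7.500
G0 X15.000 Y12.000
G1 X14.298 Y13.928
G1 X12.521 Y14.954
G1 X10.500 Y14.598
G1 X9.181 Y13.026
G1 X9.181 Y10.974
G1 X10.500 Y9.402
G1 X12.521 Y9.046
G1 X14.298 Y10.072
G1 X15.000 Y12.000
M2 ; end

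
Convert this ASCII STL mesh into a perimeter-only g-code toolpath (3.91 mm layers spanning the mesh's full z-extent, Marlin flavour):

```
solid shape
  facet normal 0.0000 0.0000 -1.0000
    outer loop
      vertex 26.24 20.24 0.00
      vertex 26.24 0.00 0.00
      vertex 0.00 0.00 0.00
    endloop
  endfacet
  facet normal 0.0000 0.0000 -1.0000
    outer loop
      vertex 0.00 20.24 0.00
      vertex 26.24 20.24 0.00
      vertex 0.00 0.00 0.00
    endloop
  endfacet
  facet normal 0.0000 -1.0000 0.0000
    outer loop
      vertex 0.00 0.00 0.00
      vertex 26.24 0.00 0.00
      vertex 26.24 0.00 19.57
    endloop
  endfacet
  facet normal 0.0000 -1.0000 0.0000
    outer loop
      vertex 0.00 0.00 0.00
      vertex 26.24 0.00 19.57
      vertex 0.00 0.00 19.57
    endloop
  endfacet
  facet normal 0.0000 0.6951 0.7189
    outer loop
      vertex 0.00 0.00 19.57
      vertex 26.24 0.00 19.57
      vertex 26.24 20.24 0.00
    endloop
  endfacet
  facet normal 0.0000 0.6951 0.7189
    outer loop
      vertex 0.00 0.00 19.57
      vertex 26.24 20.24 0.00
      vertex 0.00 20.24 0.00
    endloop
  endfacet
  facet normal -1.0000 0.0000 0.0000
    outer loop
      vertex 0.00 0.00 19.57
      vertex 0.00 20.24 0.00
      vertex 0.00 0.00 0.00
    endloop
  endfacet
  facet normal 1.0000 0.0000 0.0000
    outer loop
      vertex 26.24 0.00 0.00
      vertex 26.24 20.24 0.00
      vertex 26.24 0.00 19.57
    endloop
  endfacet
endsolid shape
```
; perimeter-only toolpath
G21 ; units = mm
G90 ; absolute positioning
G28 ; home
; layer 1
G0 Z3.91
G0 X0.00 Y0.00
G1 X26.24 Y0.00
G1 X26.24 Y16.19
G1 X0.00 Y16.19
G1 X0.00 Y0.00
; layer 2
G0 Z7.83
G0 X0.00 Y0.00
G1 X26.24 Y0.00
G1 X26.24 Y12.14
G1 X0.00 Y12.14
G1 X0.00 Y0.00
; layer 3
G0 Z11.74
G0 X0.00 Y0.00
G1 X26.24 Y0.00
G1 X26.24 Y8.10
G1 X0.00 Y8.10
G1 X0.00 Y0.00
; layer 4
G0 Z15.66
G0 X0.00 Y0.00
G1 X26.24 Y0.00
G1 X26.24 Y4.05
G1 X0.00 Y4.05
G1 X0.00 Y0.00
M2 ; end

The solid is a wedge (ramp): 26.2 × 20.2 mm base, rising to 19.6 mm along the y=0 edge and sloping linearly to z=0 at y=20.2. Slicing at Δz = 3.91 mm — 5 equal slices spanning the solid's height, so layer i sits at z = i·h/5 — gives 4 non-empty perimeters. Each is a 4-segment closed polygon; G0 lifts to the layer z and rapids to the start vertex, then G1 traces the edges. The cross-section shrinks linearly with z (the slice at the apex is degenerate and omitted).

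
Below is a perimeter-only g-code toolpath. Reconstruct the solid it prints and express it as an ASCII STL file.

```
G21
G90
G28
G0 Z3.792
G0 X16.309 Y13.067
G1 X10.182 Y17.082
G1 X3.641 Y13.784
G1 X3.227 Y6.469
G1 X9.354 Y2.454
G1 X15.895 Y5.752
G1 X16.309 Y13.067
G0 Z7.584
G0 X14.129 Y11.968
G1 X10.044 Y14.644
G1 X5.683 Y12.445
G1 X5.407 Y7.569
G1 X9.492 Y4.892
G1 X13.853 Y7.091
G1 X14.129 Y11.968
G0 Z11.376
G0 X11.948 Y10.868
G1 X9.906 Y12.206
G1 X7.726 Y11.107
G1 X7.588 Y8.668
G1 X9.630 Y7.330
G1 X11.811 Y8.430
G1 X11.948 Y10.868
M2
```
solid part
  facet normal 0.0000 0.0000 -1.0000
    outer loop
      vertex 1.598 15.122 0.000
      vertex 10.320 19.520 0.000
      vertex 18.490 14.167 0.000
    endloop
  endfacet
  facet normal 0.0000 0.0000 -1.0000
    outer loop
      vertex 1.046 5.369 0.000
      vertex 1.598 15.122 0.000
      vertex 18.490 14.167 0.000
    endloop
  endfacet
  facet normal 0.0000 0.0000 -1.0000
    outer loop
      vertex 9.216 0.016 0.000
      vertex 1.046 5.369 0.000
      vertex 18.490 14.167 0.000
    endloop
  endfacet
  facet normal 0.0000 0.0000 -1.0000
    outer loop
      vertex 17.938 4.414 0.000
      vertex 9.216 0.016 0.000
      vertex 18.490 14.167 0.000
    endloop
  endfacet
  facet normal 0.4786 0.7305 0.4871
    outer loop
      vertex 18.490 14.167 0.000
      vertex 10.320 19.520 0.000
      vertex 9.768 9.768 15.168
    endloop
  endfacet
  facet normal -0.3932 0.7798 0.4871
    outer loop
      vertex 10.320 19.520 0.000
      vertex 1.598 15.122 0.000
      vertex 9.768 9.768 15.168
    endloop
  endfacet
  facet normal -0.8720 0.0494 0.4871
    outer loop
      vertex 1.598 15.122 0.000
      vertex 1.046 5.369 0.000
      vertex 9.768 9.768 15.168
    endloop
  endfacet
  facet normal -0.4786 -0.7305 0.4871
    outer loop
      vertex 1.046 5.369 0.000
      vertex 9.216 0.016 0.000
      vertex 9.768 9.768 15.168
    endloop
  endfacet
  facet normal 0.3932 -0.7798 0.4871
    outer loop
      vertex 9.216 0.016 0.000
      vertex 17.938 4.414 0.000
      vertex 9.768 9.768 15.168
    endloop
  endfacet
  facet normal 0.8720 -0.0494 0.4871
    outer loop
      vertex 17.938 4.414 0.000
      vertex 18.490 14.167 0.000
      vertex 9.768 9.768 15.168
    endloop
  endfacet
endsolid part

The G0 Z moves step by Δz≈3.792 mm. The G1 loops shrink linearly with z, so the solid tapers from its base footprint up to z≈15.2. Closing with a flat bottom cap and the tapered top and triangulating gives 10 facets — a regular 6-sided pyramid, base circumscribed radius ≈ 9.77 mm, apex at z ≈ 15.2 mm.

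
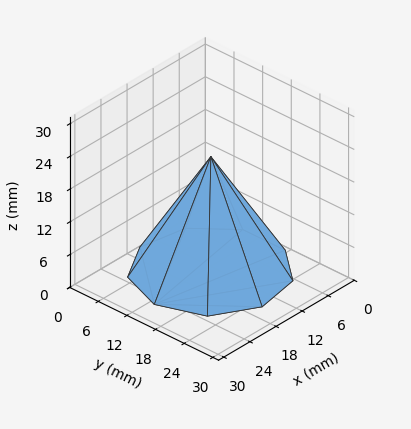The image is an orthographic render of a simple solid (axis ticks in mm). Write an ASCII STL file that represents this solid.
Reading the render: the shape is a regular 9-sided pyramid, base circumscribed radius ≈ 13 mm, apex at z ≈ 21 mm (dimensions read to the nearest mm from the axis ticks). For the STL, each face is triangulated and given an outward normal.

solid part
  facet normal 0.0000 0.0000 -1.0000
    outer loop
      vertex 15.26 25.80 0.00
      vertex 22.96 21.36 0.00
      vertex 26.00 13.00 0.00
    endloop
  endfacet
  facet normal 0.0000 0.0000 -1.0000
    outer loop
      vertex 6.50 24.26 0.00
      vertex 15.26 25.80 0.00
      vertex 26.00 13.00 0.00
    endloop
  endfacet
  facet normal 0.0000 0.0000 -1.0000
    outer loop
      vertex 0.78 17.45 0.00
      vertex 6.50 24.26 0.00
      vertex 26.00 13.00 0.00
    endloop
  endfacet
  facet normal 0.0000 0.0000 -1.0000
    outer loop
      vertex 0.78 8.55 0.00
      vertex 0.78 17.45 0.00
      vertex 26.00 13.00 0.00
    endloop
  endfacet
  facet normal 0.0000 0.0000 -1.0000
    outer loop
      vertex 6.50 1.74 0.00
      vertex 0.78 8.55 0.00
      vertex 26.00 13.00 0.00
    endloop
  endfacet
  facet normal 0.0000 0.0000 -1.0000
    outer loop
      vertex 15.26 0.20 0.00
      vertex 6.50 1.74 0.00
      vertex 26.00 13.00 0.00
    endloop
  endfacet
  facet normal 0.0000 0.0000 -1.0000
    outer loop
      vertex 22.96 4.64 0.00
      vertex 15.26 0.20 0.00
      vertex 26.00 13.00 0.00
    endloop
  endfacet
  facet normal 0.8123 0.2954 0.5029
    outer loop
      vertex 26.00 13.00 0.00
      vertex 22.96 21.36 0.00
      vertex 13.00 13.00 21.00
    endloop
  endfacet
  facet normal 0.4318 0.7488 0.5029
    outer loop
      vertex 22.96 21.36 0.00
      vertex 15.26 25.80 0.00
      vertex 13.00 13.00 21.00
    endloop
  endfacet
  facet normal -0.1497 0.8513 0.5028
    outer loop
      vertex 15.26 25.80 0.00
      vertex 6.50 24.26 0.00
      vertex 13.00 13.00 21.00
    endloop
  endfacet
  facet normal -0.6618 0.5559 0.5029
    outer loop
      vertex 6.50 24.26 0.00
      vertex 0.78 17.45 0.00
      vertex 13.00 13.00 21.00
    endloop
  endfacet
  facet normal -0.8643 0.0000 0.5029
    outer loop
      vertex 0.78 17.45 0.00
      vertex 0.78 8.55 0.00
      vertex 13.00 13.00 21.00
    endloop
  endfacet
  facet normal -0.6618 -0.5559 0.5029
    outer loop
      vertex 0.78 8.55 0.00
      vertex 6.50 1.74 0.00
      vertex 13.00 13.00 21.00
    endloop
  endfacet
  facet normal -0.1497 -0.8513 0.5028
    outer loop
      vertex 6.50 1.74 0.00
      vertex 15.26 0.20 0.00
      vertex 13.00 13.00 21.00
    endloop
  endfacet
  facet normal 0.4318 -0.7488 0.5029
    outer loop
      vertex 15.26 0.20 0.00
      vertex 22.96 4.64 0.00
      vertex 13.00 13.00 21.00
    endloop
  endfacet
  facet normal 0.8123 -0.2954 0.5029
    outer loop
      vertex 22.96 4.64 0.00
      vertex 26.00 13.00 0.00
      vertex 13.00 13.00 21.00
    endloop
  endfacet
endsolid part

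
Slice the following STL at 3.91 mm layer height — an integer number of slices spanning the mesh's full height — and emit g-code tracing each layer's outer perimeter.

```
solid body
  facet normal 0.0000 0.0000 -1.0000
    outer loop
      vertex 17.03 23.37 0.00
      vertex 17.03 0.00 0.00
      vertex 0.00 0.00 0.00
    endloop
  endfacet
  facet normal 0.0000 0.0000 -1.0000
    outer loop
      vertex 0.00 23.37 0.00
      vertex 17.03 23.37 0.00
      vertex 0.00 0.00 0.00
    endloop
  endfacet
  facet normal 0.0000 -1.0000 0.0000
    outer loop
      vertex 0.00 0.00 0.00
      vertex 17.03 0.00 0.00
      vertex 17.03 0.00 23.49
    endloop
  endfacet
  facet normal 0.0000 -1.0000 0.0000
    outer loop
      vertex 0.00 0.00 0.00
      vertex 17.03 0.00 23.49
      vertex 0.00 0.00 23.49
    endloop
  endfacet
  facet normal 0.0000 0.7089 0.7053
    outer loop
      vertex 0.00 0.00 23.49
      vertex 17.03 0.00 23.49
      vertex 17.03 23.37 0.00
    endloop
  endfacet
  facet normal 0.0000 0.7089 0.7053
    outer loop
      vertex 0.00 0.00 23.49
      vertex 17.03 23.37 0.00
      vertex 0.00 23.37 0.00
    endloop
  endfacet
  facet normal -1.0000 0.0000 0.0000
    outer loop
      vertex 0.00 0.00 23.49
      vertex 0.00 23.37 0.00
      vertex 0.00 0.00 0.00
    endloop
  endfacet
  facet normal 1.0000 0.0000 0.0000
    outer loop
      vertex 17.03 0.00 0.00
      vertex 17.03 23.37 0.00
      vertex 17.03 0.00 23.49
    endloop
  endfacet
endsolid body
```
; perimeter-only toolpath
G21 ; units = mm
G90 ; absolute positioning
G28 ; home
; layer 1
G0 Z3.91
G0 X0.00 Y0.00
G1 X17.03 Y0.00
G1 X17.03 Y19.48
G1 X0.00 Y19.48
G1 X0.00 Y0.00
; layer 2
G0 Z7.83
G0 X0.00 Y0.00
G1 X17.03 Y0.00
G1 X17.03 Y15.58
G1 X0.00 Y15.58
G1 X0.00 Y0.00
; layer 3
G0 Z11.74
G0 X0.00 Y0.00
G1 X17.03 Y0.00
G1 X17.03 Y11.69
G1 X0.00 Y11.69
G1 X0.00 Y0.00
; layer 4
G0 Z15.66
G0 X0.00 Y0.00
G1 X17.03 Y0.00
G1 X17.03 Y7.79
G1 X0.00 Y7.79
G1 X0.00 Y0.00
; layer 5
G0 Z19.57
G0 X0.00 Y0.00
G1 X17.03 Y0.00
G1 X17.03 Y3.89
G1 X0.00 Y3.89
G1 X0.00 Y0.00
M2 ; end

The solid is a wedge (ramp): 17 × 23.4 mm base, rising to 23.5 mm along the y=0 edge and sloping linearly to z=0 at y=23.4. Slicing at Δz = 3.91 mm — 6 equal slices spanning the solid's height, so layer i sits at z = i·h/6 — gives 5 non-empty perimeters. Each is a 4-segment closed polygon; G0 lifts to the layer z and rapids to the start vertex, then G1 traces the edges. The cross-section shrinks linearly with z (the slice at the apex is degenerate and omitted).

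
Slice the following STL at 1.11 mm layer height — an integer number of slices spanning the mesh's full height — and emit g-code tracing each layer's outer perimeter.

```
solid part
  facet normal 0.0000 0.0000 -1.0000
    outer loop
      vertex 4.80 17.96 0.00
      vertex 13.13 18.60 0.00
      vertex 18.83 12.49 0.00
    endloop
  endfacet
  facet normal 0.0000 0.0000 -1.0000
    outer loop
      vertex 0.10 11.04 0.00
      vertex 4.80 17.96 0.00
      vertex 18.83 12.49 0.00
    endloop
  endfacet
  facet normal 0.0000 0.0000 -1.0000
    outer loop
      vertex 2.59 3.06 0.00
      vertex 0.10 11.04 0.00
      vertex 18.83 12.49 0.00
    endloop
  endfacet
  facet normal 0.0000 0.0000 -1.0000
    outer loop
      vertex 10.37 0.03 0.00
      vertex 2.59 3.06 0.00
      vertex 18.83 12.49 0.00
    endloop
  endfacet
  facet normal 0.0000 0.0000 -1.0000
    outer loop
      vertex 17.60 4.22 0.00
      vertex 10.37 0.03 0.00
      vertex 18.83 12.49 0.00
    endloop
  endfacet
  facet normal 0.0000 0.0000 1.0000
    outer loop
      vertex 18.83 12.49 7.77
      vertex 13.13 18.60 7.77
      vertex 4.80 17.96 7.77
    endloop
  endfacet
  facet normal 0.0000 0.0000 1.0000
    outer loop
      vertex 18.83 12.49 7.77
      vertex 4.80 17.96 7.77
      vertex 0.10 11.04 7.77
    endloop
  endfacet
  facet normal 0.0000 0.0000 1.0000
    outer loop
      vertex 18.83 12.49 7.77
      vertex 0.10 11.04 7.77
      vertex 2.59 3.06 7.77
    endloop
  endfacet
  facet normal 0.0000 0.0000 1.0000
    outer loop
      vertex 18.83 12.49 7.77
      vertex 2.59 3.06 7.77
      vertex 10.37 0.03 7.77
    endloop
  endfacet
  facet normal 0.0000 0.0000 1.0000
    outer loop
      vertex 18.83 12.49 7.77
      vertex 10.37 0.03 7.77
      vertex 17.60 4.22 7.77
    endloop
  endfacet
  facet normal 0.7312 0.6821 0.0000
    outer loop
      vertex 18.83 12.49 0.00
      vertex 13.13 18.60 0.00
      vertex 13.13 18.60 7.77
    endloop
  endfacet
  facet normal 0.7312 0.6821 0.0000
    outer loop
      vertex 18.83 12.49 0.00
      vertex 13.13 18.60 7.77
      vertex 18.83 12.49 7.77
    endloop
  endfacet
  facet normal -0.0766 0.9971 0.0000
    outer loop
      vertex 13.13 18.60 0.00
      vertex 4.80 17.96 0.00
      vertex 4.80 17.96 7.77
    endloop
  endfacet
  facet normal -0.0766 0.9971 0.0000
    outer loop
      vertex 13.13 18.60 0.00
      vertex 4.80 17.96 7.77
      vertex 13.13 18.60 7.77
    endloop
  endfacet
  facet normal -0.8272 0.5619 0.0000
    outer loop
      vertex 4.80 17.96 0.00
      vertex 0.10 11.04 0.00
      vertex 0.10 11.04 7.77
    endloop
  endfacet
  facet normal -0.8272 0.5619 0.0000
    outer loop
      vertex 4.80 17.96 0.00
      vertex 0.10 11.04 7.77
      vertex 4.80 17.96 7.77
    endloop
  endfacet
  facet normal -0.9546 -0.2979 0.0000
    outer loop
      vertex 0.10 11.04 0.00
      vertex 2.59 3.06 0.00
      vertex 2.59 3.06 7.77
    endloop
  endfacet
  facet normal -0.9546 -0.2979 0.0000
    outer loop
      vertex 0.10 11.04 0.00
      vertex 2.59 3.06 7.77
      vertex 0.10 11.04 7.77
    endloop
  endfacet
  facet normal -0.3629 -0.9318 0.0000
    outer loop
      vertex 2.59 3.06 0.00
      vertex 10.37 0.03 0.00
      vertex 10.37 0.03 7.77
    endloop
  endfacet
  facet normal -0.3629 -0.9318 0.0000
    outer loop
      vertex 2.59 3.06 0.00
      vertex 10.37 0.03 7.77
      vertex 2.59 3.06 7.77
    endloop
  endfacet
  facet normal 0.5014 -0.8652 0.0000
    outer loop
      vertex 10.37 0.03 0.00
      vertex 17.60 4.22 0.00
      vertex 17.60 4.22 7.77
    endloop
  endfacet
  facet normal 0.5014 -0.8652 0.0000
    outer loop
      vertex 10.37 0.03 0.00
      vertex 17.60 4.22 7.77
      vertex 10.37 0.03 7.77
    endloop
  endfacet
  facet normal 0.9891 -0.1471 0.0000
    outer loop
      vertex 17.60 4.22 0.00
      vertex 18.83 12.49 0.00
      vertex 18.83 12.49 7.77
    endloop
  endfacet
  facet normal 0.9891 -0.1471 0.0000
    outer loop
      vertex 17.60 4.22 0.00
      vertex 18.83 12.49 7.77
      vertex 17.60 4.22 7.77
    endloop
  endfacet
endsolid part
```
; perimeter-only toolpath
G21 ; units = mm
G90 ; absolute positioning
G28 ; home
; layer 1
G0 Z1.11
G0 X18.83 Y12.49
G1 X13.13 Y18.60
G1 X4.80 Y17.96
G1 X0.10 Y11.04
G1 X2.59 Y3.06
G1 X10.37 Y0.03
G1 X17.60 Y4.22
G1 X18.83 Y12.49
; layer 2
G0 Z2.22
G0 X18.83 Y12.49
G1 X13.13 Y18.60
G1 X4.80 Y17.96
G1 X0.10 Y11.04
G1 X2.59 Y3.06
G1 X10.37 Y0.03
G1 X17.60 Y4.22
G1 X18.83 Y12.49
; layer 3
G0 Z3.33
G0 X18.83 Y12.49
G1 X13.13 Y18.60
G1 X4.80 Y17.96
G1 X0.10 Y11.04
G1 X2.59 Y3.06
G1 X10.37 Y0.03
G1 X17.60 Y4.22
G1 X18.83 Y12.49
; layer 4
G0 Z4.44
G0 X18.83 Y12.49
G1 X13.13 Y18.60
G1 X4.80 Y17.96
G1 X0.10 Y11.04
G1 X2.59 Y3.06
G1 X10.37 Y0.03
G1 X17.60 Y4.22
G1 X18.83 Y12.49
; layer 5
G0 Z5.55
G0 X18.83 Y12.49
G1 X13.13 Y18.60
G1 X4.80 Y17.96
G1 X0.10 Y11.04
G1 X2.59 Y3.06
G1 X10.37 Y0.03
G1 X17.60 Y4.22
G1 X18.83 Y12.49
; layer 6
G0 Z6.66
G0 X18.83 Y12.49
G1 X13.13 Y18.60
G1 X4.80 Y17.96
G1 X0.10 Y11.04
G1 X2.59 Y3.06
G1 X10.37 Y0.03
G1 X17.60 Y4.22
G1 X18.83 Y12.49
; layer 7
G0 Z7.77
G0 X18.83 Y12.49
G1 X13.13 Y18.60
G1 X4.80 Y17.96
G1 X0.10 Y11.04
G1 X2.59 Y3.06
G1 X10.37 Y0.03
G1 X17.60 Y4.22
G1 X18.83 Y12.49
M2 ; end

The solid is a regular 7-sided prism (a cylinder approximated with 7 flat sides), circumscribed radius ≈ 9.63 mm, height ≈ 7.77 mm. Slicing at Δz = 1.11 mm — 7 equal slices spanning the solid's height, so layer i sits at z = i·h/7 — gives 7 non-empty perimeters. Each is a 7-segment closed polygon; G0 lifts to the layer z and rapids to the start vertex, then G1 traces the edges.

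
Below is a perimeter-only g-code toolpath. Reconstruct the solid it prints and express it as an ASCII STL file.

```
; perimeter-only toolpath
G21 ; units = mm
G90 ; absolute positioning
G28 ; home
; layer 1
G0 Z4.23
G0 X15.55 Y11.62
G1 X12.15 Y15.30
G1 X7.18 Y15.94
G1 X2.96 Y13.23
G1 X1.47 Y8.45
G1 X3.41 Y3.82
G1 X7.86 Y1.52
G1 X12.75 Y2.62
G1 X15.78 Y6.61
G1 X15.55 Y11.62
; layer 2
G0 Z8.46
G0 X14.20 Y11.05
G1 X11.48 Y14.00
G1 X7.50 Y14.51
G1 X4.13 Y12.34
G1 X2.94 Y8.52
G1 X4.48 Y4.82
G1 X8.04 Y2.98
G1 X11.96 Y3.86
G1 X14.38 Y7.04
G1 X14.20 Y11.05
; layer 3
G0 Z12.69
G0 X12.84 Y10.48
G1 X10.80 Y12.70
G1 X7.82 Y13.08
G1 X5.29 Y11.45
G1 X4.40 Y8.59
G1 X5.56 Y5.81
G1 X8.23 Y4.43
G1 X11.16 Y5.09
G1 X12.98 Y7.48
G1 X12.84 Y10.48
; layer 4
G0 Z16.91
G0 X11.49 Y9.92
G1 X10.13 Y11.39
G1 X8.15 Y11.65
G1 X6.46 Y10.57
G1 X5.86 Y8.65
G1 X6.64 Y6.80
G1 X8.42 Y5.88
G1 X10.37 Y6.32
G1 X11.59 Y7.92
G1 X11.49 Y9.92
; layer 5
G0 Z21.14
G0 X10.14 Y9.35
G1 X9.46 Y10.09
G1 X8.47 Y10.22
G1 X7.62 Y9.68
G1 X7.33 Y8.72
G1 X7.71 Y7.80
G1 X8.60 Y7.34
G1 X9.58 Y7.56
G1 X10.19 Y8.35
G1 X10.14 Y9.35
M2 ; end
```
solid part
  facet normal 0.0000 0.0000 -1.0000
    outer loop
      vertex 6.86 17.37 0.00
      vertex 12.82 16.60 0.00
      vertex 16.90 12.18 0.00
    endloop
  endfacet
  facet normal 0.0000 0.0000 -1.0000
    outer loop
      vertex 1.80 14.12 0.00
      vertex 6.86 17.37 0.00
      vertex 16.90 12.18 0.00
    endloop
  endfacet
  facet normal 0.0000 0.0000 -1.0000
    outer loop
      vertex 0.01 8.38 0.00
      vertex 1.80 14.12 0.00
      vertex 16.90 12.18 0.00
    endloop
  endfacet
  facet normal 0.0000 0.0000 -1.0000
    outer loop
      vertex 2.33 2.83 0.00
      vertex 0.01 8.38 0.00
      vertex 16.90 12.18 0.00
    endloop
  endfacet
  facet normal 0.0000 0.0000 -1.0000
    outer loop
      vertex 7.67 0.07 0.00
      vertex 2.33 2.83 0.00
      vertex 16.90 12.18 0.00
    endloop
  endfacet
  facet normal 0.0000 0.0000 -1.0000
    outer loop
      vertex 13.54 1.39 0.00
      vertex 7.67 0.07 0.00
      vertex 16.90 12.18 0.00
    endloop
  endfacet
  facet normal 0.0000 0.0000 -1.0000
    outer loop
      vertex 17.18 6.17 0.00
      vertex 13.54 1.39 0.00
      vertex 16.90 12.18 0.00
    endloop
  endfacet
  facet normal 0.6987 0.6450 0.3095
    outer loop
      vertex 16.90 12.18 0.00
      vertex 12.82 16.60 0.00
      vertex 8.79 8.79 25.37
    endloop
  endfacet
  facet normal 0.1218 0.9430 0.3097
    outer loop
      vertex 12.82 16.60 0.00
      vertex 6.86 17.37 0.00
      vertex 8.79 8.79 25.37
    endloop
  endfacet
  facet normal -0.5139 0.8000 0.3097
    outer loop
      vertex 6.86 17.37 0.00
      vertex 1.80 14.12 0.00
      vertex 8.79 8.79 25.37
    endloop
  endfacet
  facet normal -0.9078 0.2831 0.3096
    outer loop
      vertex 1.80 14.12 0.00
      vertex 0.01 8.38 0.00
      vertex 8.79 8.79 25.37
    endloop
  endfacet
  facet normal -0.8773 -0.3667 0.3095
    outer loop
      vertex 0.01 8.38 0.00
      vertex 2.33 2.83 0.00
      vertex 8.79 8.79 25.37
    endloop
  endfacet
  facet normal -0.4366 -0.8447 0.3096
    outer loop
      vertex 2.33 2.83 0.00
      vertex 7.67 0.07 0.00
      vertex 8.79 8.79 25.37
    endloop
  endfacet
  facet normal 0.2086 -0.9277 0.3096
    outer loop
      vertex 7.67 0.07 0.00
      vertex 13.54 1.39 0.00
      vertex 8.79 8.79 25.37
    endloop
  endfacet
  facet normal 0.7565 -0.5761 0.3097
    outer loop
      vertex 13.54 1.39 0.00
      vertex 17.18 6.17 0.00
      vertex 8.79 8.79 25.37
    endloop
  endfacet
  facet normal 0.9499 0.0443 0.3096
    outer loop
      vertex 17.18 6.17 0.00
      vertex 16.90 12.18 0.00
      vertex 8.79 8.79 25.37
    endloop
  endfacet
endsolid part

The G0 Z moves step by Δz≈4.23 mm. The G1 loops shrink linearly with z, so the solid tapers from its base footprint up to z≈25.4. Closing with a flat bottom cap and the tapered top and triangulating gives 16 facets — a regular 9-sided pyramid, base circumscribed radius ≈ 8.79 mm, apex at z ≈ 25.4 mm.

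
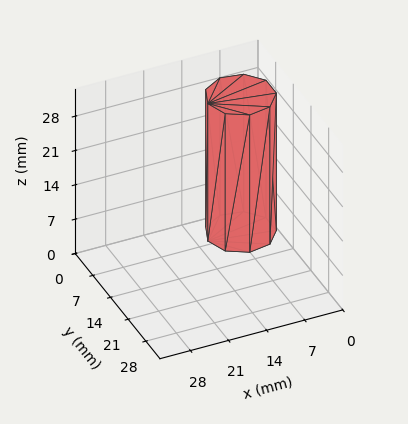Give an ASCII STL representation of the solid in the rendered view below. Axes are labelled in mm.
Reading the render: the shape is a regular 9-sided prism (a cylinder approximated with 9 flat sides), circumscribed radius ≈ 6 mm, height ≈ 28 mm (dimensions read to the nearest mm from the axis ticks). For the STL, each face is triangulated and given an outward normal.

solid part
  facet normal 0.0000 0.0000 -1.0000
    outer loop
      vertex 7.042 11.909 0.000
      vertex 10.596 9.857 0.000
      vertex 12.000 6.000 0.000
    endloop
  endfacet
  facet normal 0.0000 0.0000 -1.0000
    outer loop
      vertex 3.000 11.196 0.000
      vertex 7.042 11.909 0.000
      vertex 12.000 6.000 0.000
    endloop
  endfacet
  facet normal 0.0000 0.0000 -1.0000
    outer loop
      vertex 0.362 8.052 0.000
      vertex 3.000 11.196 0.000
      vertex 12.000 6.000 0.000
    endloop
  endfacet
  facet normal 0.0000 0.0000 -1.0000
    outer loop
      vertex 0.362 3.948 0.000
      vertex 0.362 8.052 0.000
      vertex 12.000 6.000 0.000
    endloop
  endfacet
  facet normal 0.0000 0.0000 -1.0000
    outer loop
      vertex 3.000 0.804 0.000
      vertex 0.362 3.948 0.000
      vertex 12.000 6.000 0.000
    endloop
  endfacet
  facet normal 0.0000 0.0000 -1.0000
    outer loop
      vertex 7.042 0.091 0.000
      vertex 3.000 0.804 0.000
      vertex 12.000 6.000 0.000
    endloop
  endfacet
  facet normal 0.0000 0.0000 -1.0000
    outer loop
      vertex 10.596 2.143 0.000
      vertex 7.042 0.091 0.000
      vertex 12.000 6.000 0.000
    endloop
  endfacet
  facet normal 0.0000 0.0000 1.0000
    outer loop
      vertex 12.000 6.000 28.000
      vertex 10.596 9.857 28.000
      vertex 7.042 11.909 28.000
    endloop
  endfacet
  facet normal 0.0000 0.0000 1.0000
    outer loop
      vertex 12.000 6.000 28.000
      vertex 7.042 11.909 28.000
      vertex 3.000 11.196 28.000
    endloop
  endfacet
  facet normal 0.0000 0.0000 1.0000
    outer loop
      vertex 12.000 6.000 28.000
      vertex 3.000 11.196 28.000
      vertex 0.362 8.052 28.000
    endloop
  endfacet
  facet normal 0.0000 0.0000 1.0000
    outer loop
      vertex 12.000 6.000 28.000
      vertex 0.362 8.052 28.000
      vertex 0.362 3.948 28.000
    endloop
  endfacet
  facet normal 0.0000 0.0000 1.0000
    outer loop
      vertex 12.000 6.000 28.000
      vertex 0.362 3.948 28.000
      vertex 3.000 0.804 28.000
    endloop
  endfacet
  facet normal 0.0000 0.0000 1.0000
    outer loop
      vertex 12.000 6.000 28.000
      vertex 3.000 0.804 28.000
      vertex 7.042 0.091 28.000
    endloop
  endfacet
  facet normal 0.0000 0.0000 1.0000
    outer loop
      vertex 12.000 6.000 28.000
      vertex 7.042 0.091 28.000
      vertex 10.596 2.143 28.000
    endloop
  endfacet
  facet normal 0.9397 0.3421 0.0000
    outer loop
      vertex 12.000 6.000 0.000
      vertex 10.596 9.857 0.000
      vertex 10.596 9.857 28.000
    endloop
  endfacet
  facet normal 0.9397 0.3421 0.0000
    outer loop
      vertex 12.000 6.000 0.000
      vertex 10.596 9.857 28.000
      vertex 12.000 6.000 28.000
    endloop
  endfacet
  facet normal 0.5000 0.8660 0.0000
    outer loop
      vertex 10.596 9.857 0.000
      vertex 7.042 11.909 0.000
      vertex 7.042 11.909 28.000
    endloop
  endfacet
  facet normal 0.5000 0.8660 0.0000
    outer loop
      vertex 10.596 9.857 0.000
      vertex 7.042 11.909 28.000
      vertex 10.596 9.857 28.000
    endloop
  endfacet
  facet normal -0.1737 0.9848 0.0000
    outer loop
      vertex 7.042 11.909 0.000
      vertex 3.000 11.196 0.000
      vertex 3.000 11.196 28.000
    endloop
  endfacet
  facet normal -0.1737 0.9848 0.0000
    outer loop
      vertex 7.042 11.909 0.000
      vertex 3.000 11.196 28.000
      vertex 7.042 11.909 28.000
    endloop
  endfacet
  facet normal -0.7661 0.6428 0.0000
    outer loop
      vertex 3.000 11.196 0.000
      vertex 0.362 8.052 0.000
      vertex 0.362 8.052 28.000
    endloop
  endfacet
  facet normal -0.7661 0.6428 0.0000
    outer loop
      vertex 3.000 11.196 0.000
      vertex 0.362 8.052 28.000
      vertex 3.000 11.196 28.000
    endloop
  endfacet
  facet normal -1.0000 0.0000 0.0000
    outer loop
      vertex 0.362 8.052 0.000
      vertex 0.362 3.948 0.000
      vertex 0.362 3.948 28.000
    endloop
  endfacet
  facet normal -1.0000 0.0000 0.0000
    outer loop
      vertex 0.362 8.052 0.000
      vertex 0.362 3.948 28.000
      vertex 0.362 8.052 28.000
    endloop
  endfacet
  facet normal -0.7661 -0.6428 0.0000
    outer loop
      vertex 0.362 3.948 0.000
      vertex 3.000 0.804 0.000
      vertex 3.000 0.804 28.000
    endloop
  endfacet
  facet normal -0.7661 -0.6428 0.0000
    outer loop
      vertex 0.362 3.948 0.000
      vertex 3.000 0.804 28.000
      vertex 0.362 3.948 28.000
    endloop
  endfacet
  facet normal -0.1737 -0.9848 0.0000
    outer loop
      vertex 3.000 0.804 0.000
      vertex 7.042 0.091 0.000
      vertex 7.042 0.091 28.000
    endloop
  endfacet
  facet normal -0.1737 -0.9848 0.0000
    outer loop
      vertex 3.000 0.804 0.000
      vertex 7.042 0.091 28.000
      vertex 3.000 0.804 28.000
    endloop
  endfacet
  facet normal 0.5000 -0.8660 0.0000
    outer loop
      vertex 7.042 0.091 0.000
      vertex 10.596 2.143 0.000
      vertex 10.596 2.143 28.000
    endloop
  endfacet
  facet normal 0.5000 -0.8660 0.0000
    outer loop
      vertex 7.042 0.091 0.000
      vertex 10.596 2.143 28.000
      vertex 7.042 0.091 28.000
    endloop
  endfacet
  facet normal 0.9397 -0.3421 0.0000
    outer loop
      vertex 10.596 2.143 0.000
      vertex 12.000 6.000 0.000
      vertex 12.000 6.000 28.000
    endloop
  endfacet
  facet normal 0.9397 -0.3421 0.0000
    outer loop
      vertex 10.596 2.143 0.000
      vertex 12.000 6.000 28.000
      vertex 10.596 2.143 28.000
    endloop
  endfacet
endsolid part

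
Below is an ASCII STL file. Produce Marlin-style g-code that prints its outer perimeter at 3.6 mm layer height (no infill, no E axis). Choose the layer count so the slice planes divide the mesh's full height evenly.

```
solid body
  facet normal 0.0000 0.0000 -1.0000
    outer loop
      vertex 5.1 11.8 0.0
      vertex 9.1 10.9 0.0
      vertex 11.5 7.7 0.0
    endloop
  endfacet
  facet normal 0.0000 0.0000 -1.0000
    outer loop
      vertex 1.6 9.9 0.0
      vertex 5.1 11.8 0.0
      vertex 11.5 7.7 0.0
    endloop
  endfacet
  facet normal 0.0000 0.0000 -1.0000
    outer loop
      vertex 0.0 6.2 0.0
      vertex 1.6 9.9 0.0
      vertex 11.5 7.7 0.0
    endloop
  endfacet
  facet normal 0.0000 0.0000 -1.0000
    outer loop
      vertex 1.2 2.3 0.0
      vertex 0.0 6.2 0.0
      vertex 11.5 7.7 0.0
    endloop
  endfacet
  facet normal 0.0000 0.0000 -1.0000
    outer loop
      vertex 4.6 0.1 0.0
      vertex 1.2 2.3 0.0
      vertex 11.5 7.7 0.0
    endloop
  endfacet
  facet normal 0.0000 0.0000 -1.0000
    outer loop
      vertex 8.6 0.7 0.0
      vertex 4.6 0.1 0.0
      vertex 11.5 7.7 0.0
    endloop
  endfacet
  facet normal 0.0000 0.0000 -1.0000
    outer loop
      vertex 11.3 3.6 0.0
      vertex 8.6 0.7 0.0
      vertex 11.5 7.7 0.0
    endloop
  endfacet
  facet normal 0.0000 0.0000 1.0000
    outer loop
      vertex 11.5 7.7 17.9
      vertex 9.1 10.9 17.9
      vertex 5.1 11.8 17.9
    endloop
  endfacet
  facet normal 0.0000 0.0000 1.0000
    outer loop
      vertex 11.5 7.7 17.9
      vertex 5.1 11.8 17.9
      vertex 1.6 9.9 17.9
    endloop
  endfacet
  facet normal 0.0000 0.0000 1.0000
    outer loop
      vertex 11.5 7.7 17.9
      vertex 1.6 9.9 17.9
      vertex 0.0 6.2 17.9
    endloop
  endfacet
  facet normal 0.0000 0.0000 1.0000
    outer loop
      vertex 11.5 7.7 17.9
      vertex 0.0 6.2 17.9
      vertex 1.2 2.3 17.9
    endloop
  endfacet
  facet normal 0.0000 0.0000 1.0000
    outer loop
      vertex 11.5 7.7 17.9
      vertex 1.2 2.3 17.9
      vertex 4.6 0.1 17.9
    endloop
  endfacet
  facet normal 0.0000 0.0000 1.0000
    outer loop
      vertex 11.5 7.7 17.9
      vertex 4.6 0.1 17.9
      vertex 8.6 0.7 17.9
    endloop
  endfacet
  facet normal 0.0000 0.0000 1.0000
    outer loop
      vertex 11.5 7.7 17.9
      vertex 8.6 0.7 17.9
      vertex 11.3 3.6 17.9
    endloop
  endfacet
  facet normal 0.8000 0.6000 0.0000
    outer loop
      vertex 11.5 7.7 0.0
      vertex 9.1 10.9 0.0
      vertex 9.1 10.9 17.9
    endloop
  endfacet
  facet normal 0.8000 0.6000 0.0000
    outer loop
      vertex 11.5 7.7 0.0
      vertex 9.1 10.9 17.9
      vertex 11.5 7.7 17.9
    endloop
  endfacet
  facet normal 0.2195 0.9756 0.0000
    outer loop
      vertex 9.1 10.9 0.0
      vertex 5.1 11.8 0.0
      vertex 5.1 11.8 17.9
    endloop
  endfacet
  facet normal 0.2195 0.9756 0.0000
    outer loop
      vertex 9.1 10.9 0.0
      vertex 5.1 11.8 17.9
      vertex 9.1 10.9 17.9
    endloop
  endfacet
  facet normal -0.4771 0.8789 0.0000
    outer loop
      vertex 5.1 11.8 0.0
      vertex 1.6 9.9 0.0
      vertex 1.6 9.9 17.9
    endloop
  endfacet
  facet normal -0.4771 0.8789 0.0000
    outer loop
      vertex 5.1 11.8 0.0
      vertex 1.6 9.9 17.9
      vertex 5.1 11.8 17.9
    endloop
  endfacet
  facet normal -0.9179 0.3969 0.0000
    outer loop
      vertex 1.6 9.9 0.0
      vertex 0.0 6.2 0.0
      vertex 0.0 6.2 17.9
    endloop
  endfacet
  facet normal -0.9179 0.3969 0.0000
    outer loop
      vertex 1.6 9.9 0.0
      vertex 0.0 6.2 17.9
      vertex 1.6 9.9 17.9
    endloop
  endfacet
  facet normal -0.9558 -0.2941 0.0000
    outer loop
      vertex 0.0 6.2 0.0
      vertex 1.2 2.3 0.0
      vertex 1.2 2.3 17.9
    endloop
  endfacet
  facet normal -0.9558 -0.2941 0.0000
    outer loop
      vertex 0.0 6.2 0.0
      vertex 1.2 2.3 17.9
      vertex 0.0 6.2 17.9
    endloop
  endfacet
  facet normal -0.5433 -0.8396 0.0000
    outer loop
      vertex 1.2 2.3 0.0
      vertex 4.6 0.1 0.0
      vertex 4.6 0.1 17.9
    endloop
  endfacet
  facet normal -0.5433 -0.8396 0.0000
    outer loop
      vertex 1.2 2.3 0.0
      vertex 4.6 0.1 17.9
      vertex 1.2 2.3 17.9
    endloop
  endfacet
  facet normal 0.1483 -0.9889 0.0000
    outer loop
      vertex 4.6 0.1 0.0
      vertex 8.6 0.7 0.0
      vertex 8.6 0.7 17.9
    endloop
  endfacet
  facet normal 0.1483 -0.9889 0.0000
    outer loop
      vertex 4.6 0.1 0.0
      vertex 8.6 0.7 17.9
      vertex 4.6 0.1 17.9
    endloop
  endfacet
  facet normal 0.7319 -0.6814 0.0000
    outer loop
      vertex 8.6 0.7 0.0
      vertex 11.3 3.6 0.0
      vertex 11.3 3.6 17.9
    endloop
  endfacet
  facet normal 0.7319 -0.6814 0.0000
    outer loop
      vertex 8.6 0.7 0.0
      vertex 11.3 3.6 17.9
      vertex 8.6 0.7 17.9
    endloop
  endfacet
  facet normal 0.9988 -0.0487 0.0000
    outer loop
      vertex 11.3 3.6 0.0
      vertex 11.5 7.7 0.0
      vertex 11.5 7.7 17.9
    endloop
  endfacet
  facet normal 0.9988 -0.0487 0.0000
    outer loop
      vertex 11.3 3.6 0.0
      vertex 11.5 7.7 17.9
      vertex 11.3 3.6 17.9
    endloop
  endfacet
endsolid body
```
; perimeter-only toolpath
G21 ; units = mm
G90 ; absolute positioning
G28 ; home
; layer 1
G0 Z3.6
G0 X11.5 Y7.7
G1 X9.1 Y10.9
G1 X5.1 Y11.8
G1 X1.6 Y9.9
G1 X0.0 Y6.2
G1 X1.2 Y2.3
G1 X4.6 Y0.1
G1 X8.6 Y0.7
G1 X11.3 Y3.6
G1 X11.5 Y7.7
; layer 2
G0 Z7.2
G0 X11.5 Y7.7
G1 X9.1 Y10.9
G1 X5.1 Y11.8
G1 X1.6 Y9.9
G1 X0.0 Y6.2
G1 X1.2 Y2.3
G1 X4.6 Y0.1
G1 X8.6 Y0.7
G1 X11.3 Y3.6
G1 X11.5 Y7.7
; layer 3
G0 Z10.7
G0 X11.5 Y7.7
G1 X9.1 Y10.9
G1 X5.1 Y11.8
G1 X1.6 Y9.9
G1 X0.0 Y6.2
G1 X1.2 Y2.3
G1 X4.6 Y0.1
G1 X8.6 Y0.7
G1 X11.3 Y3.6
G1 X11.5 Y7.7
; layer 4
G0 Z14.3
G0 X11.5 Y7.7
G1 X9.1 Y10.9
G1 X5.1 Y11.8
G1 X1.6 Y9.9
G1 X0.0 Y6.2
G1 X1.2 Y2.3
G1 X4.6 Y0.1
G1 X8.6 Y0.7
G1 X11.3 Y3.6
G1 X11.5 Y7.7
; layer 5
G0 Z17.9
G0 X11.5 Y7.7
G1 X9.1 Y10.9
G1 X5.1 Y11.8
G1 X1.6 Y9.9
G1 X0.0 Y6.2
G1 X1.2 Y2.3
G1 X4.6 Y0.1
G1 X8.6 Y0.7
G1 X11.3 Y3.6
G1 X11.5 Y7.7
M2 ; end

The solid is a regular 9-sided prism (a cylinder approximated with 9 flat sides), circumscribed radius ≈ 5.9 mm, height ≈ 17.9 mm. Slicing at Δz = 3.6 mm — 5 equal slices spanning the solid's height, so layer i sits at z = i·h/5 — gives 5 non-empty perimeters. Each is a 9-segment closed polygon; G0 lifts to the layer z and rapids to the start vertex, then G1 traces the edges.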